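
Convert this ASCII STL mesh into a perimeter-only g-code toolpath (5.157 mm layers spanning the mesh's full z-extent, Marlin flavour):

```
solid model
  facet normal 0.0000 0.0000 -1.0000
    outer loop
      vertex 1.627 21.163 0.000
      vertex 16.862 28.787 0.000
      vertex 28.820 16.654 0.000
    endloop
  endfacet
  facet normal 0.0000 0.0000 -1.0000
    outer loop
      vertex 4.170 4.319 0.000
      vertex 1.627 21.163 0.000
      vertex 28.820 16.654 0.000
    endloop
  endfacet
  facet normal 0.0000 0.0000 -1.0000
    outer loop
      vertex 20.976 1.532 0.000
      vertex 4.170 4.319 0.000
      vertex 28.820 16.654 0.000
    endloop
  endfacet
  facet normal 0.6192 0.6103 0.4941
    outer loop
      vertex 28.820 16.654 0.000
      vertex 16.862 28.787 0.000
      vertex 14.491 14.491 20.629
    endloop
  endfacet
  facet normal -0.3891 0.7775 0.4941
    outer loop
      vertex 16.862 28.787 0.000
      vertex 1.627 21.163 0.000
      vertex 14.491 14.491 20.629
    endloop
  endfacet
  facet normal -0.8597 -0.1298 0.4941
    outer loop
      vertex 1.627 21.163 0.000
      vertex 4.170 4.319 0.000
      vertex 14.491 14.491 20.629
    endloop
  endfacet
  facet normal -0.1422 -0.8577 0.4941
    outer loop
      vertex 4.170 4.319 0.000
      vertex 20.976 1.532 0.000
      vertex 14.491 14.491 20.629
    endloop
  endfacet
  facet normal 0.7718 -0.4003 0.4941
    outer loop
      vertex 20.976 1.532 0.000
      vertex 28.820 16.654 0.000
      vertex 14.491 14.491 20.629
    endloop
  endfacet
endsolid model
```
; perimeter-only toolpath
G21 ; units = mm
G90 ; absolute positioning
G28 ; home
; layer 1
G0 Z5.157
G0 X25.238 Y16.113
G1 X16.269 Y25.213
G1 X4.843 Y19.495
G1 X6.750 Y6.862
G1 X19.355 Y4.772
G1 X25.238 Y16.113
; layer 2
G0 Z10.315
G0 X21.655 Y15.572
G1 X15.676 Y21.639
G1 X8.059 Y17.827
G1 X9.331 Y9.405
G1 X17.733 Y8.011
G1 X21.655 Y15.572
; layer 3
G0 Z15.472
G0 X18.073 Y15.032
G1 X15.084 Y18.065
G1 X11.275 Y16.159
G1 X11.911 Y11.948
G1 X16.112 Y11.251
G1 X18.073 Y15.032
M2 ; end

The solid is a regular 5-sided pyramid, base circumscribed radius ≈ 14.5 mm, apex at z ≈ 20.6 mm. Slicing at Δz = 5.157 mm — 4 equal slices spanning the solid's height, so layer i sits at z = i·h/4 — gives 3 non-empty perimeters. Each is a 5-segment closed polygon; G0 lifts to the layer z and rapids to the start vertex, then G1 traces the edges. The cross-section shrinks linearly with z (the slice at the apex is degenerate and omitted).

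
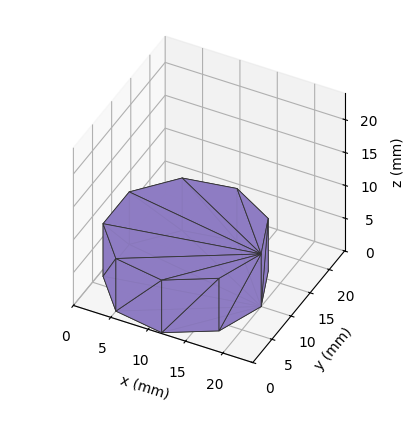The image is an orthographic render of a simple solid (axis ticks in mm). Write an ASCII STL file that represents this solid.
Reading the render: the shape is a regular 9-sided prism (a cylinder approximated with 9 flat sides), circumscribed radius ≈ 10 mm, height ≈ 8 mm (dimensions read to the nearest mm from the axis ticks). For the STL, each face is triangulated and given an outward normal.

solid part
  facet normal 0.0000 0.0000 -1.0000
    outer loop
      vertex 11.736 19.848 0.000
      vertex 17.660 16.428 0.000
      vertex 20.000 10.000 0.000
    endloop
  endfacet
  facet normal 0.0000 0.0000 -1.0000
    outer loop
      vertex 5.000 18.660 0.000
      vertex 11.736 19.848 0.000
      vertex 20.000 10.000 0.000
    endloop
  endfacet
  facet normal 0.0000 0.0000 -1.0000
    outer loop
      vertex 0.603 13.420 0.000
      vertex 5.000 18.660 0.000
      vertex 20.000 10.000 0.000
    endloop
  endfacet
  facet normal 0.0000 0.0000 -1.0000
    outer loop
      vertex 0.603 6.580 0.000
      vertex 0.603 13.420 0.000
      vertex 20.000 10.000 0.000
    endloop
  endfacet
  facet normal 0.0000 0.0000 -1.0000
    outer loop
      vertex 5.000 1.340 0.000
      vertex 0.603 6.580 0.000
      vertex 20.000 10.000 0.000
    endloop
  endfacet
  facet normal 0.0000 0.0000 -1.0000
    outer loop
      vertex 11.736 0.152 0.000
      vertex 5.000 1.340 0.000
      vertex 20.000 10.000 0.000
    endloop
  endfacet
  facet normal 0.0000 0.0000 -1.0000
    outer loop
      vertex 17.660 3.572 0.000
      vertex 11.736 0.152 0.000
      vertex 20.000 10.000 0.000
    endloop
  endfacet
  facet normal 0.0000 0.0000 1.0000
    outer loop
      vertex 20.000 10.000 8.000
      vertex 17.660 16.428 8.000
      vertex 11.736 19.848 8.000
    endloop
  endfacet
  facet normal 0.0000 0.0000 1.0000
    outer loop
      vertex 20.000 10.000 8.000
      vertex 11.736 19.848 8.000
      vertex 5.000 18.660 8.000
    endloop
  endfacet
  facet normal 0.0000 0.0000 1.0000
    outer loop
      vertex 20.000 10.000 8.000
      vertex 5.000 18.660 8.000
      vertex 0.603 13.420 8.000
    endloop
  endfacet
  facet normal 0.0000 0.0000 1.0000
    outer loop
      vertex 20.000 10.000 8.000
      vertex 0.603 13.420 8.000
      vertex 0.603 6.580 8.000
    endloop
  endfacet
  facet normal 0.0000 0.0000 1.0000
    outer loop
      vertex 20.000 10.000 8.000
      vertex 0.603 6.580 8.000
      vertex 5.000 1.340 8.000
    endloop
  endfacet
  facet normal 0.0000 0.0000 1.0000
    outer loop
      vertex 20.000 10.000 8.000
      vertex 5.000 1.340 8.000
      vertex 11.736 0.152 8.000
    endloop
  endfacet
  facet normal 0.0000 0.0000 1.0000
    outer loop
      vertex 20.000 10.000 8.000
      vertex 11.736 0.152 8.000
      vertex 17.660 3.572 8.000
    endloop
  endfacet
  facet normal 0.9397 0.3421 0.0000
    outer loop
      vertex 20.000 10.000 0.000
      vertex 17.660 16.428 0.000
      vertex 17.660 16.428 8.000
    endloop
  endfacet
  facet normal 0.9397 0.3421 0.0000
    outer loop
      vertex 20.000 10.000 0.000
      vertex 17.660 16.428 8.000
      vertex 20.000 10.000 8.000
    endloop
  endfacet
  facet normal 0.5000 0.8660 0.0000
    outer loop
      vertex 17.660 16.428 0.000
      vertex 11.736 19.848 0.000
      vertex 11.736 19.848 8.000
    endloop
  endfacet
  facet normal 0.5000 0.8660 0.0000
    outer loop
      vertex 17.660 16.428 0.000
      vertex 11.736 19.848 8.000
      vertex 17.660 16.428 8.000
    endloop
  endfacet
  facet normal -0.1737 0.9848 0.0000
    outer loop
      vertex 11.736 19.848 0.000
      vertex 5.000 18.660 0.000
      vertex 5.000 18.660 8.000
    endloop
  endfacet
  facet normal -0.1737 0.9848 0.0000
    outer loop
      vertex 11.736 19.848 0.000
      vertex 5.000 18.660 8.000
      vertex 11.736 19.848 8.000
    endloop
  endfacet
  facet normal -0.7660 0.6428 0.0000
    outer loop
      vertex 5.000 18.660 0.000
      vertex 0.603 13.420 0.000
      vertex 0.603 13.420 8.000
    endloop
  endfacet
  facet normal -0.7660 0.6428 0.0000
    outer loop
      vertex 5.000 18.660 0.000
      vertex 0.603 13.420 8.000
      vertex 5.000 18.660 8.000
    endloop
  endfacet
  facet normal -1.0000 0.0000 0.0000
    outer loop
      vertex 0.603 13.420 0.000
      vertex 0.603 6.580 0.000
      vertex 0.603 6.580 8.000
    endloop
  endfacet
  facet normal -1.0000 0.0000 0.0000
    outer loop
      vertex 0.603 13.420 0.000
      vertex 0.603 6.580 8.000
      vertex 0.603 13.420 8.000
    endloop
  endfacet
  facet normal -0.7660 -0.6428 0.0000
    outer loop
      vertex 0.603 6.580 0.000
      vertex 5.000 1.340 0.000
      vertex 5.000 1.340 8.000
    endloop
  endfacet
  facet normal -0.7660 -0.6428 0.0000
    outer loop
      vertex 0.603 6.580 0.000
      vertex 5.000 1.340 8.000
      vertex 0.603 6.580 8.000
    endloop
  endfacet
  facet normal -0.1737 -0.9848 0.0000
    outer loop
      vertex 5.000 1.340 0.000
      vertex 11.736 0.152 0.000
      vertex 11.736 0.152 8.000
    endloop
  endfacet
  facet normal -0.1737 -0.9848 0.0000
    outer loop
      vertex 5.000 1.340 0.000
      vertex 11.736 0.152 8.000
      vertex 5.000 1.340 8.000
    endloop
  endfacet
  facet normal 0.5000 -0.8660 0.0000
    outer loop
      vertex 11.736 0.152 0.000
      vertex 17.660 3.572 0.000
      vertex 17.660 3.572 8.000
    endloop
  endfacet
  facet normal 0.5000 -0.8660 0.0000
    outer loop
      vertex 11.736 0.152 0.000
      vertex 17.660 3.572 8.000
      vertex 11.736 0.152 8.000
    endloop
  endfacet
  facet normal 0.9397 -0.3421 0.0000
    outer loop
      vertex 17.660 3.572 0.000
      vertex 20.000 10.000 0.000
      vertex 20.000 10.000 8.000
    endloop
  endfacet
  facet normal 0.9397 -0.3421 0.0000
    outer loop
      vertex 17.660 3.572 0.000
      vertex 20.000 10.000 8.000
      vertex 17.660 3.572 8.000
    endloop
  endfacet
endsolid part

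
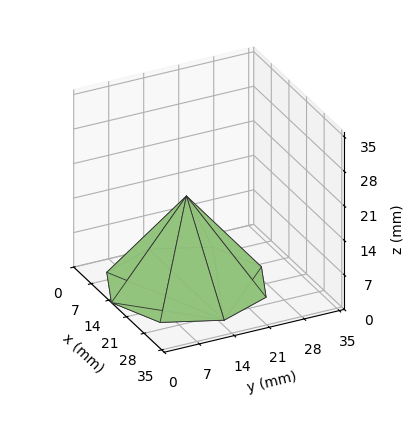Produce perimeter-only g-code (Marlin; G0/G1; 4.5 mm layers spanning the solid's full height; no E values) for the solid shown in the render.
Reading the render: the shape is a regular 8-sided pyramid, base circumscribed radius ≈ 15 mm, apex at z ≈ 18 mm (dimensions read to the nearest mm from the axis ticks). For the g-code, the solid's height is divided into equal slices at the stated Δz and each level perimeter traced with G1 moves after a G0 lift.

; perimeter-only toolpath
G21 ; units = mm
G90 ; absolute positioning
G28 ; home
; layer 1
G0 Z4.5
G0 X26.2 Y15.0
G1 X23.0 Y23.0
G1 X15.0 Y26.2
G1 X7.1 Y23.0
G1 X3.8 Y15.0
G1 X7.1 Y7.1
G1 X15.0 Y3.8
G1 X23.0 Y7.1
G1 X26.2 Y15.0
; layer 2
G0 Z9.0
G0 X22.5 Y15.0
G1 X20.3 Y20.3
G1 X15.0 Y22.5
G1 X9.7 Y20.3
G1 X7.5 Y15.0
G1 X9.7 Y9.7
G1 X15.0 Y7.5
G1 X20.3 Y9.7
G1 X22.5 Y15.0
; layer 3
G0 Z13.5
G0 X18.8 Y15.0
G1 X17.6 Y17.6
G1 X15.0 Y18.8
G1 X12.3 Y17.6
G1 X11.2 Y15.0
G1 X12.3 Y12.3
G1 X15.0 Y11.2
G1 X17.6 Y12.3
G1 X18.8 Y15.0
M2 ; end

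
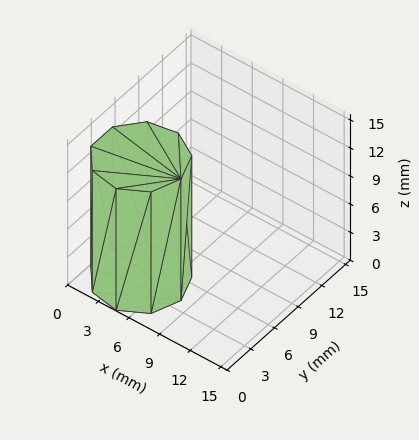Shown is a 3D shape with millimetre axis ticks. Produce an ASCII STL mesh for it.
Reading the render: the shape is a regular 9-sided prism (a cylinder approximated with 9 flat sides), circumscribed radius ≈ 4 mm, height ≈ 13 mm (dimensions read to the nearest mm from the axis ticks). For the STL, each face is triangulated and given an outward normal.

solid part
  facet normal 0.0000 0.0000 -1.0000
    outer loop
      vertex 4.695 7.939 0.000
      vertex 7.064 6.571 0.000
      vertex 8.000 4.000 0.000
    endloop
  endfacet
  facet normal 0.0000 0.0000 -1.0000
    outer loop
      vertex 2.000 7.464 0.000
      vertex 4.695 7.939 0.000
      vertex 8.000 4.000 0.000
    endloop
  endfacet
  facet normal 0.0000 0.0000 -1.0000
    outer loop
      vertex 0.241 5.368 0.000
      vertex 2.000 7.464 0.000
      vertex 8.000 4.000 0.000
    endloop
  endfacet
  facet normal 0.0000 0.0000 -1.0000
    outer loop
      vertex 0.241 2.632 0.000
      vertex 0.241 5.368 0.000
      vertex 8.000 4.000 0.000
    endloop
  endfacet
  facet normal 0.0000 0.0000 -1.0000
    outer loop
      vertex 2.000 0.536 0.000
      vertex 0.241 2.632 0.000
      vertex 8.000 4.000 0.000
    endloop
  endfacet
  facet normal 0.0000 0.0000 -1.0000
    outer loop
      vertex 4.695 0.061 0.000
      vertex 2.000 0.536 0.000
      vertex 8.000 4.000 0.000
    endloop
  endfacet
  facet normal 0.0000 0.0000 -1.0000
    outer loop
      vertex 7.064 1.429 0.000
      vertex 4.695 0.061 0.000
      vertex 8.000 4.000 0.000
    endloop
  endfacet
  facet normal 0.0000 0.0000 1.0000
    outer loop
      vertex 8.000 4.000 13.000
      vertex 7.064 6.571 13.000
      vertex 4.695 7.939 13.000
    endloop
  endfacet
  facet normal 0.0000 0.0000 1.0000
    outer loop
      vertex 8.000 4.000 13.000
      vertex 4.695 7.939 13.000
      vertex 2.000 7.464 13.000
    endloop
  endfacet
  facet normal 0.0000 0.0000 1.0000
    outer loop
      vertex 8.000 4.000 13.000
      vertex 2.000 7.464 13.000
      vertex 0.241 5.368 13.000
    endloop
  endfacet
  facet normal 0.0000 0.0000 1.0000
    outer loop
      vertex 8.000 4.000 13.000
      vertex 0.241 5.368 13.000
      vertex 0.241 2.632 13.000
    endloop
  endfacet
  facet normal 0.0000 0.0000 1.0000
    outer loop
      vertex 8.000 4.000 13.000
      vertex 0.241 2.632 13.000
      vertex 2.000 0.536 13.000
    endloop
  endfacet
  facet normal 0.0000 0.0000 1.0000
    outer loop
      vertex 8.000 4.000 13.000
      vertex 2.000 0.536 13.000
      vertex 4.695 0.061 13.000
    endloop
  endfacet
  facet normal 0.0000 0.0000 1.0000
    outer loop
      vertex 8.000 4.000 13.000
      vertex 4.695 0.061 13.000
      vertex 7.064 1.429 13.000
    endloop
  endfacet
  facet normal 0.9397 0.3421 0.0000
    outer loop
      vertex 8.000 4.000 0.000
      vertex 7.064 6.571 0.000
      vertex 7.064 6.571 13.000
    endloop
  endfacet
  facet normal 0.9397 0.3421 0.0000
    outer loop
      vertex 8.000 4.000 0.000
      vertex 7.064 6.571 13.000
      vertex 8.000 4.000 13.000
    endloop
  endfacet
  facet normal 0.5001 0.8660 0.0000
    outer loop
      vertex 7.064 6.571 0.000
      vertex 4.695 7.939 0.000
      vertex 4.695 7.939 13.000
    endloop
  endfacet
  facet normal 0.5001 0.8660 0.0000
    outer loop
      vertex 7.064 6.571 0.000
      vertex 4.695 7.939 13.000
      vertex 7.064 6.571 13.000
    endloop
  endfacet
  facet normal -0.1736 0.9848 0.0000
    outer loop
      vertex 4.695 7.939 0.000
      vertex 2.000 7.464 0.000
      vertex 2.000 7.464 13.000
    endloop
  endfacet
  facet normal -0.1736 0.9848 0.0000
    outer loop
      vertex 4.695 7.939 0.000
      vertex 2.000 7.464 13.000
      vertex 4.695 7.939 13.000
    endloop
  endfacet
  facet normal -0.7660 0.6428 0.0000
    outer loop
      vertex 2.000 7.464 0.000
      vertex 0.241 5.368 0.000
      vertex 0.241 5.368 13.000
    endloop
  endfacet
  facet normal -0.7660 0.6428 0.0000
    outer loop
      vertex 2.000 7.464 0.000
      vertex 0.241 5.368 13.000
      vertex 2.000 7.464 13.000
    endloop
  endfacet
  facet normal -1.0000 0.0000 0.0000
    outer loop
      vertex 0.241 5.368 0.000
      vertex 0.241 2.632 0.000
      vertex 0.241 2.632 13.000
    endloop
  endfacet
  facet normal -1.0000 0.0000 0.0000
    outer loop
      vertex 0.241 5.368 0.000
      vertex 0.241 2.632 13.000
      vertex 0.241 5.368 13.000
    endloop
  endfacet
  facet normal -0.7660 -0.6428 0.0000
    outer loop
      vertex 0.241 2.632 0.000
      vertex 2.000 0.536 0.000
      vertex 2.000 0.536 13.000
    endloop
  endfacet
  facet normal -0.7660 -0.6428 0.0000
    outer loop
      vertex 0.241 2.632 0.000
      vertex 2.000 0.536 13.000
      vertex 0.241 2.632 13.000
    endloop
  endfacet
  facet normal -0.1736 -0.9848 0.0000
    outer loop
      vertex 2.000 0.536 0.000
      vertex 4.695 0.061 0.000
      vertex 4.695 0.061 13.000
    endloop
  endfacet
  facet normal -0.1736 -0.9848 0.0000
    outer loop
      vertex 2.000 0.536 0.000
      vertex 4.695 0.061 13.000
      vertex 2.000 0.536 13.000
    endloop
  endfacet
  facet normal 0.5001 -0.8660 0.0000
    outer loop
      vertex 4.695 0.061 0.000
      vertex 7.064 1.429 0.000
      vertex 7.064 1.429 13.000
    endloop
  endfacet
  facet normal 0.5001 -0.8660 0.0000
    outer loop
      vertex 4.695 0.061 0.000
      vertex 7.064 1.429 13.000
      vertex 4.695 0.061 13.000
    endloop
  endfacet
  facet normal 0.9397 -0.3421 0.0000
    outer loop
      vertex 7.064 1.429 0.000
      vertex 8.000 4.000 0.000
      vertex 8.000 4.000 13.000
    endloop
  endfacet
  facet normal 0.9397 -0.3421 0.0000
    outer loop
      vertex 7.064 1.429 0.000
      vertex 8.000 4.000 13.000
      vertex 7.064 1.429 13.000
    endloop
  endfacet
endsolid part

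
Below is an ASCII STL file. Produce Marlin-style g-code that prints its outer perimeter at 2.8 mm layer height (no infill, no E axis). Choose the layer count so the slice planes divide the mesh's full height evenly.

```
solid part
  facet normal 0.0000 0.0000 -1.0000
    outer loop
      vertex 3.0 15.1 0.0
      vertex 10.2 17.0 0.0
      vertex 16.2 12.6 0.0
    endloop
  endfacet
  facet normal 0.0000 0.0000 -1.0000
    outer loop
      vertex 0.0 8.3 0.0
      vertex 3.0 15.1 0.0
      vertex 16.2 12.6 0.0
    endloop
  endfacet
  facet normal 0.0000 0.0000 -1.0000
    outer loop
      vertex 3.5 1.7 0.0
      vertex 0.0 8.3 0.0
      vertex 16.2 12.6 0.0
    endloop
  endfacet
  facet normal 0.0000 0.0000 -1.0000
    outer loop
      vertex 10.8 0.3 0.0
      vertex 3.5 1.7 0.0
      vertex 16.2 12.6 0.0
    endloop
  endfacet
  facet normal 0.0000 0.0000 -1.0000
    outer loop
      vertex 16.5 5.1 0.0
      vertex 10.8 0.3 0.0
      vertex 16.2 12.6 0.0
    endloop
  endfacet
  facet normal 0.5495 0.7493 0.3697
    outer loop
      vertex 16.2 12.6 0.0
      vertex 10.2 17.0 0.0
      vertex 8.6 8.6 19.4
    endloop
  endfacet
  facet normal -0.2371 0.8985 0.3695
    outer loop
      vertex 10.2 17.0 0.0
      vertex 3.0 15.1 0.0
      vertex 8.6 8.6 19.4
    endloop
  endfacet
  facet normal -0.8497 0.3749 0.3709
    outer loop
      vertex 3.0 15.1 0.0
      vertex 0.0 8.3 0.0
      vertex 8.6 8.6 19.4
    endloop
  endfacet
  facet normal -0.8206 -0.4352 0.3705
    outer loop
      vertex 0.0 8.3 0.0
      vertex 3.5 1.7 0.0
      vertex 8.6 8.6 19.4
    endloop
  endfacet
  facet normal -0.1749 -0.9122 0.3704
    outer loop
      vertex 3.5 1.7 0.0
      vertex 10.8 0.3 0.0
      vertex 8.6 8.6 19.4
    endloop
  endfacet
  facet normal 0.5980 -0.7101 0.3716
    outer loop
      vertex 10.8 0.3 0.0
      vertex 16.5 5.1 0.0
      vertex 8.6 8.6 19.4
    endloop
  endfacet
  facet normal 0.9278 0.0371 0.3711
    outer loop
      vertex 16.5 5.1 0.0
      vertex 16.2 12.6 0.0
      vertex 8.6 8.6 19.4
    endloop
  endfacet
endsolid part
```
; perimeter-only toolpath
G21 ; units = mm
G90 ; absolute positioning
G28 ; home
; layer 1
G0 Z2.8
G0 X15.1 Y12.0
G1 X10.0 Y15.8
G1 X3.8 Y14.2
G1 X1.2 Y8.3
G1 X4.2 Y2.7
G1 X10.5 Y1.5
G1 X15.4 Y5.6
G1 X15.1 Y12.0
; layer 2
G0 Z5.5
G0 X14.0 Y11.5
G1 X9.7 Y14.6
G1 X4.6 Y13.2
G1 X2.5 Y8.4
G1 X5.0 Y3.7
G1 X10.2 Y2.7
G1 X14.2 Y6.1
G1 X14.0 Y11.5
; layer 3
G0 Z8.3
G0 X12.9 Y10.9
G1 X9.5 Y13.4
G1 X5.4 Y12.3
G1 X3.7 Y8.4
G1 X5.7 Y4.7
G1 X9.9 Y3.9
G1 X13.1 Y6.6
G1 X12.9 Y10.9
; layer 4
G0 Z11.1
G0 X11.9 Y10.3
G1 X9.3 Y12.2
G1 X6.2 Y11.4
G1 X4.9 Y8.5
G1 X6.4 Y5.6
G1 X9.5 Y5.0
G1 X12.0 Y7.1
G1 X11.9 Y10.3
; layer 5
G0 Z13.9
G0 X10.8 Y9.7
G1 X9.1 Y11.0
G1 X7.0 Y10.5
G1 X6.1 Y8.5
G1 X7.1 Y6.6
G1 X9.2 Y6.2
G1 X10.9 Y7.6
G1 X10.8 Y9.7
; layer 6
G0 Z16.6
G0 X9.7 Y9.2
G1 X8.8 Y9.8
G1 X7.8 Y9.5
G1 X7.4 Y8.6
G1 X7.9 Y7.6
G1 X8.9 Y7.4
G1 X9.7 Y8.1
G1 X9.7 Y9.2
M2 ; end

The solid is a regular 7-sided pyramid, base circumscribed radius ≈ 8.6 mm, apex at z ≈ 19.4 mm. Slicing at Δz = 2.8 mm — 7 equal slices spanning the solid's height, so layer i sits at z = i·h/7 — gives 6 non-empty perimeters. Each is a 7-segment closed polygon; G0 lifts to the layer z and rapids to the start vertex, then G1 traces the edges. The cross-section shrinks linearly with z (the slice at the apex is degenerate and omitted).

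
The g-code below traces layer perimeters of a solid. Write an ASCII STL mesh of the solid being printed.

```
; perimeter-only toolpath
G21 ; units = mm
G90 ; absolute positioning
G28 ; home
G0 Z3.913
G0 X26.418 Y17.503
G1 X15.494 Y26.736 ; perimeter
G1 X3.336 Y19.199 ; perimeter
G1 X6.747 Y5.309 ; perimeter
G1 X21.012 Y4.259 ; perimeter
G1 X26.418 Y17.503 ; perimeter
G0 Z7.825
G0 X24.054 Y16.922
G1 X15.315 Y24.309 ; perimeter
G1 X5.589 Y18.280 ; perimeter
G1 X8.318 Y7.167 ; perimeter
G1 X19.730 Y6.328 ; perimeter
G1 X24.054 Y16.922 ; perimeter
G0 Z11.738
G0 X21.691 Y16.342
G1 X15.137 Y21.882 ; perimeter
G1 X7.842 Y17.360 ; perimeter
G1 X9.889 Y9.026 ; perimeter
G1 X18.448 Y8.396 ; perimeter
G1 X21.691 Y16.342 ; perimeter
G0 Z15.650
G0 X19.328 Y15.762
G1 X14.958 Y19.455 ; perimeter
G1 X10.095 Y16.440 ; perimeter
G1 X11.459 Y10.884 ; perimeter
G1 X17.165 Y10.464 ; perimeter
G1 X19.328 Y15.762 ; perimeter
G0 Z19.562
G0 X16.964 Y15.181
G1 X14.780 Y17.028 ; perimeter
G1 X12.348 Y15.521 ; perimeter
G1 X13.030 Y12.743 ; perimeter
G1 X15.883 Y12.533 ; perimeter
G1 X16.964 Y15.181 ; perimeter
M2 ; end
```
solid part
  facet normal 0.0000 0.0000 -1.0000
    outer loop
      vertex 1.083 20.119 0.000
      vertex 15.672 29.163 0.000
      vertex 28.781 18.083 0.000
    endloop
  endfacet
  facet normal 0.0000 0.0000 -1.0000
    outer loop
      vertex 5.176 3.450 0.000
      vertex 1.083 20.119 0.000
      vertex 28.781 18.083 0.000
    endloop
  endfacet
  facet normal 0.0000 0.0000 -1.0000
    outer loop
      vertex 22.294 2.191 0.000
      vertex 5.176 3.450 0.000
      vertex 28.781 18.083 0.000
    endloop
  endfacet
  facet normal 0.5766 0.6822 0.4495
    outer loop
      vertex 28.781 18.083 0.000
      vertex 15.672 29.163 0.000
      vertex 14.601 14.601 23.475
    endloop
  endfacet
  facet normal -0.4707 0.7592 0.4495
    outer loop
      vertex 15.672 29.163 0.000
      vertex 1.083 20.119 0.000
      vertex 14.601 14.601 23.475
    endloop
  endfacet
  facet normal -0.8675 -0.2130 0.4495
    outer loop
      vertex 1.083 20.119 0.000
      vertex 5.176 3.450 0.000
      vertex 14.601 14.601 23.475
    endloop
  endfacet
  facet normal -0.0655 -0.8909 0.4495
    outer loop
      vertex 5.176 3.450 0.000
      vertex 22.294 2.191 0.000
      vertex 14.601 14.601 23.475
    endloop
  endfacet
  facet normal 0.8270 -0.3376 0.4495
    outer loop
      vertex 22.294 2.191 0.000
      vertex 28.781 18.083 0.000
      vertex 14.601 14.601 23.475
    endloop
  endfacet
endsolid part

The G0 Z moves step by Δz≈3.913 mm. The G1 loops shrink linearly with z, so the solid tapers from its base footprint up to z≈23.5. Closing with a flat bottom cap and the tapered top and triangulating gives 8 facets — a regular 5-sided pyramid, base circumscribed radius ≈ 14.6 mm, apex at z ≈ 23.5 mm.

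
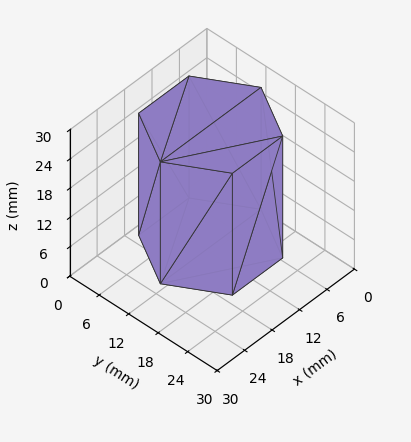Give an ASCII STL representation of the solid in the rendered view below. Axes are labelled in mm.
Reading the render: the shape is a regular 6-sided prism (a cylinder approximated with 6 flat sides), circumscribed radius ≈ 11 mm, height ≈ 25 mm (dimensions read to the nearest mm from the axis ticks). For the STL, each face is triangulated and given an outward normal.

solid part
  facet normal 0.0000 0.0000 -1.0000
    outer loop
      vertex 5.50 20.53 0.00
      vertex 16.50 20.53 0.00
      vertex 22.00 11.00 0.00
    endloop
  endfacet
  facet normal 0.0000 0.0000 -1.0000
    outer loop
      vertex 0.00 11.00 0.00
      vertex 5.50 20.53 0.00
      vertex 22.00 11.00 0.00
    endloop
  endfacet
  facet normal 0.0000 0.0000 -1.0000
    outer loop
      vertex 5.50 1.47 0.00
      vertex 0.00 11.00 0.00
      vertex 22.00 11.00 0.00
    endloop
  endfacet
  facet normal 0.0000 0.0000 -1.0000
    outer loop
      vertex 16.50 1.47 0.00
      vertex 5.50 1.47 0.00
      vertex 22.00 11.00 0.00
    endloop
  endfacet
  facet normal 0.0000 0.0000 1.0000
    outer loop
      vertex 22.00 11.00 25.00
      vertex 16.50 20.53 25.00
      vertex 5.50 20.53 25.00
    endloop
  endfacet
  facet normal 0.0000 0.0000 1.0000
    outer loop
      vertex 22.00 11.00 25.00
      vertex 5.50 20.53 25.00
      vertex 0.00 11.00 25.00
    endloop
  endfacet
  facet normal 0.0000 0.0000 1.0000
    outer loop
      vertex 22.00 11.00 25.00
      vertex 0.00 11.00 25.00
      vertex 5.50 1.47 25.00
    endloop
  endfacet
  facet normal 0.0000 0.0000 1.0000
    outer loop
      vertex 22.00 11.00 25.00
      vertex 5.50 1.47 25.00
      vertex 16.50 1.47 25.00
    endloop
  endfacet
  facet normal 0.8661 0.4999 0.0000
    outer loop
      vertex 22.00 11.00 0.00
      vertex 16.50 20.53 0.00
      vertex 16.50 20.53 25.00
    endloop
  endfacet
  facet normal 0.8661 0.4999 0.0000
    outer loop
      vertex 22.00 11.00 0.00
      vertex 16.50 20.53 25.00
      vertex 22.00 11.00 25.00
    endloop
  endfacet
  facet normal 0.0000 1.0000 0.0000
    outer loop
      vertex 16.50 20.53 0.00
      vertex 5.50 20.53 0.00
      vertex 5.50 20.53 25.00
    endloop
  endfacet
  facet normal 0.0000 1.0000 0.0000
    outer loop
      vertex 16.50 20.53 0.00
      vertex 5.50 20.53 25.00
      vertex 16.50 20.53 25.00
    endloop
  endfacet
  facet normal -0.8661 0.4999 0.0000
    outer loop
      vertex 5.50 20.53 0.00
      vertex 0.00 11.00 0.00
      vertex 0.00 11.00 25.00
    endloop
  endfacet
  facet normal -0.8661 0.4999 0.0000
    outer loop
      vertex 5.50 20.53 0.00
      vertex 0.00 11.00 25.00
      vertex 5.50 20.53 25.00
    endloop
  endfacet
  facet normal -0.8661 -0.4999 0.0000
    outer loop
      vertex 0.00 11.00 0.00
      vertex 5.50 1.47 0.00
      vertex 5.50 1.47 25.00
    endloop
  endfacet
  facet normal -0.8661 -0.4999 0.0000
    outer loop
      vertex 0.00 11.00 0.00
      vertex 5.50 1.47 25.00
      vertex 0.00 11.00 25.00
    endloop
  endfacet
  facet normal 0.0000 -1.0000 0.0000
    outer loop
      vertex 5.50 1.47 0.00
      vertex 16.50 1.47 0.00
      vertex 16.50 1.47 25.00
    endloop
  endfacet
  facet normal 0.0000 -1.0000 0.0000
    outer loop
      vertex 5.50 1.47 0.00
      vertex 16.50 1.47 25.00
      vertex 5.50 1.47 25.00
    endloop
  endfacet
  facet normal 0.8661 -0.4999 0.0000
    outer loop
      vertex 16.50 1.47 0.00
      vertex 22.00 11.00 0.00
      vertex 22.00 11.00 25.00
    endloop
  endfacet
  facet normal 0.8661 -0.4999 0.0000
    outer loop
      vertex 16.50 1.47 0.00
      vertex 22.00 11.00 25.00
      vertex 16.50 1.47 25.00
    endloop
  endfacet
endsolid part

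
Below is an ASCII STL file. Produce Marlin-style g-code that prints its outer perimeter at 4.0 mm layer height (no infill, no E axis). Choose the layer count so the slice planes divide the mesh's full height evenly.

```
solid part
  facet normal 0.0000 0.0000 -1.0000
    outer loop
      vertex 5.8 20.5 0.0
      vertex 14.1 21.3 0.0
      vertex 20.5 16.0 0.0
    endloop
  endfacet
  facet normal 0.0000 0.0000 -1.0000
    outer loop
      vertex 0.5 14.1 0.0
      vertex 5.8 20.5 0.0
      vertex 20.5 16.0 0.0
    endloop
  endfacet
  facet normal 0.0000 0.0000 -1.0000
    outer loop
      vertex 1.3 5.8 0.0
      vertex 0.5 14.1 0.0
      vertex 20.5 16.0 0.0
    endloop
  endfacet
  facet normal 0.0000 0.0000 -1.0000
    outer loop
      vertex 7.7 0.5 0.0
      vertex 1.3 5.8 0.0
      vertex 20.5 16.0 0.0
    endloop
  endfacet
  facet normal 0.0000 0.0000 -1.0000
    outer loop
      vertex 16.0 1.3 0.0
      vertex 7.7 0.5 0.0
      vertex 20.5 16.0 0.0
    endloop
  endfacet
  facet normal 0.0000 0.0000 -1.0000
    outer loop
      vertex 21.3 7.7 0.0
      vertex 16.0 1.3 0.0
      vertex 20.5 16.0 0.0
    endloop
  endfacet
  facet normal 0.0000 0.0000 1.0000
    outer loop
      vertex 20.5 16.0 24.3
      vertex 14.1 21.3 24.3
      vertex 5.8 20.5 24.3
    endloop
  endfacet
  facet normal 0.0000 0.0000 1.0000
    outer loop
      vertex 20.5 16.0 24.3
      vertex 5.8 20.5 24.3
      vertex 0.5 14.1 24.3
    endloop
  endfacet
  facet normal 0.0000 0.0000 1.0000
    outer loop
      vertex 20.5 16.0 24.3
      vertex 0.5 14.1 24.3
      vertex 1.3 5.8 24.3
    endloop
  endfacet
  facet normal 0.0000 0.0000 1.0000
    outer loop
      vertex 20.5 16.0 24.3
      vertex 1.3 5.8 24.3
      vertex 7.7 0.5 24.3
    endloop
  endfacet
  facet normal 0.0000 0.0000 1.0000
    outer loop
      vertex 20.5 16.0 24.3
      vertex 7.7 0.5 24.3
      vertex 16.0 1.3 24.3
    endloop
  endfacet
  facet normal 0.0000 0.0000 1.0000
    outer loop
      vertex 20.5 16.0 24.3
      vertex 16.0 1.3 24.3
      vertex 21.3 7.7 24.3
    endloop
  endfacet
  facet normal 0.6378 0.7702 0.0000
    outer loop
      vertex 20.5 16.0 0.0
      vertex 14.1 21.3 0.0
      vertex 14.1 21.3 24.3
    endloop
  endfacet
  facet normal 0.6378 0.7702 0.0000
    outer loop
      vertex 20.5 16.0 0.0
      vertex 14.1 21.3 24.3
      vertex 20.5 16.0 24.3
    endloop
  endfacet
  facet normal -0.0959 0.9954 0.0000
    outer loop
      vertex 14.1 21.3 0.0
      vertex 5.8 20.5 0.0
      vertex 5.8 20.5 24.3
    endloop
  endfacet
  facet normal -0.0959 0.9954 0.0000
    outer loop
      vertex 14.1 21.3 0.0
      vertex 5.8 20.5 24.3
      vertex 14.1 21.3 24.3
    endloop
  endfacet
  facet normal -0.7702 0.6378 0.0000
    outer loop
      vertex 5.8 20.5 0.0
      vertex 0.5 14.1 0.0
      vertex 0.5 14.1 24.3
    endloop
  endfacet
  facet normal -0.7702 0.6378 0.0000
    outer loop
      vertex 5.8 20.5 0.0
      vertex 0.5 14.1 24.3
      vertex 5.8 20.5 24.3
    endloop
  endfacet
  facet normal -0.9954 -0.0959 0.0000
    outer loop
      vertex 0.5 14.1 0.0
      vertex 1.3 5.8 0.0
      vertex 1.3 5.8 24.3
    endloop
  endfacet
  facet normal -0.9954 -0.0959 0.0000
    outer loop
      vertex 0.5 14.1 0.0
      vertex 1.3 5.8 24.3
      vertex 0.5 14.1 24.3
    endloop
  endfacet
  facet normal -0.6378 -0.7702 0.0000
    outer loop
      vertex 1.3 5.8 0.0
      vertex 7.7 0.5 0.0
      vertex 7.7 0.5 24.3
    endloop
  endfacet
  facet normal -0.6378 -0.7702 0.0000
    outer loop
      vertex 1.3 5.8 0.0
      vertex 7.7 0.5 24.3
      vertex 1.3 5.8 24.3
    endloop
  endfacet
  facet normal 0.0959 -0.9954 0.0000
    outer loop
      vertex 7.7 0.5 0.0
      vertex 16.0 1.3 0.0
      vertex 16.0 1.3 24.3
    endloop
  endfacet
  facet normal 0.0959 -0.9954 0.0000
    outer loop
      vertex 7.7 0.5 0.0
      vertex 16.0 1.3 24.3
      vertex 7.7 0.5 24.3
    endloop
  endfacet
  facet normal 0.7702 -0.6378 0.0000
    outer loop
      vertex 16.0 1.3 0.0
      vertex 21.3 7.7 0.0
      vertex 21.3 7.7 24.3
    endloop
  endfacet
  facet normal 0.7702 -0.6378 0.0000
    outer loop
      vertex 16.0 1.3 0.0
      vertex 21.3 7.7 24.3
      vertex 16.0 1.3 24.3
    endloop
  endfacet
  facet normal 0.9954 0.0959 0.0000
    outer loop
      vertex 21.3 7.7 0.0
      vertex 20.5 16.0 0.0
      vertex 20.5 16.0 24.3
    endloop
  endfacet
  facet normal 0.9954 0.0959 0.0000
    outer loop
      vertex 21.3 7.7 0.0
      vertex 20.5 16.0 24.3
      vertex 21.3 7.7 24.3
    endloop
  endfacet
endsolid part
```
; perimeter-only toolpath
G21 ; units = mm
G90 ; absolute positioning
G28 ; home
; layer 1
G0 Z4.0
G0 X20.5 Y16.0
G1 X14.1 Y21.3
G1 X5.8 Y20.5
G1 X0.5 Y14.1
G1 X1.3 Y5.8
G1 X7.7 Y0.5
G1 X16.0 Y1.3
G1 X21.3 Y7.7
G1 X20.5 Y16.0
; layer 2
G0 Z8.1
G0 X20.5 Y16.0
G1 X14.1 Y21.3
G1 X5.8 Y20.5
G1 X0.5 Y14.1
G1 X1.3 Y5.8
G1 X7.7 Y0.5
G1 X16.0 Y1.3
G1 X21.3 Y7.7
G1 X20.5 Y16.0
; layer 3
G0 Z12.1
G0 X20.5 Y16.0
G1 X14.1 Y21.3
G1 X5.8 Y20.5
G1 X0.5 Y14.1
G1 X1.3 Y5.8
G1 X7.7 Y0.5
G1 X16.0 Y1.3
G1 X21.3 Y7.7
G1 X20.5 Y16.0
; layer 4
G0 Z16.2
G0 X20.5 Y16.0
G1 X14.1 Y21.3
G1 X5.8 Y20.5
G1 X0.5 Y14.1
G1 X1.3 Y5.8
G1 X7.7 Y0.5
G1 X16.0 Y1.3
G1 X21.3 Y7.7
G1 X20.5 Y16.0
; layer 5
G0 Z20.2
G0 X20.5 Y16.0
G1 X14.1 Y21.3
G1 X5.8 Y20.5
G1 X0.5 Y14.1
G1 X1.3 Y5.8
G1 X7.7 Y0.5
G1 X16.0 Y1.3
G1 X21.3 Y7.7
G1 X20.5 Y16.0
; layer 6
G0 Z24.3
G0 X20.5 Y16.0
G1 X14.1 Y21.3
G1 X5.8 Y20.5
G1 X0.5 Y14.1
G1 X1.3 Y5.8
G1 X7.7 Y0.5
G1 X16.0 Y1.3
G1 X21.3 Y7.7
G1 X20.5 Y16.0
M2 ; end

The solid is a regular 8-sided prism (a cylinder approximated with 8 flat sides), circumscribed radius ≈ 10.9 mm, height ≈ 24.3 mm. Slicing at Δz = 4.0 mm — 6 equal slices spanning the solid's height, so layer i sits at z = i·h/6 — gives 6 non-empty perimeters. Each is a 8-segment closed polygon; G0 lifts to the layer z and rapids to the start vertex, then G1 traces the edges.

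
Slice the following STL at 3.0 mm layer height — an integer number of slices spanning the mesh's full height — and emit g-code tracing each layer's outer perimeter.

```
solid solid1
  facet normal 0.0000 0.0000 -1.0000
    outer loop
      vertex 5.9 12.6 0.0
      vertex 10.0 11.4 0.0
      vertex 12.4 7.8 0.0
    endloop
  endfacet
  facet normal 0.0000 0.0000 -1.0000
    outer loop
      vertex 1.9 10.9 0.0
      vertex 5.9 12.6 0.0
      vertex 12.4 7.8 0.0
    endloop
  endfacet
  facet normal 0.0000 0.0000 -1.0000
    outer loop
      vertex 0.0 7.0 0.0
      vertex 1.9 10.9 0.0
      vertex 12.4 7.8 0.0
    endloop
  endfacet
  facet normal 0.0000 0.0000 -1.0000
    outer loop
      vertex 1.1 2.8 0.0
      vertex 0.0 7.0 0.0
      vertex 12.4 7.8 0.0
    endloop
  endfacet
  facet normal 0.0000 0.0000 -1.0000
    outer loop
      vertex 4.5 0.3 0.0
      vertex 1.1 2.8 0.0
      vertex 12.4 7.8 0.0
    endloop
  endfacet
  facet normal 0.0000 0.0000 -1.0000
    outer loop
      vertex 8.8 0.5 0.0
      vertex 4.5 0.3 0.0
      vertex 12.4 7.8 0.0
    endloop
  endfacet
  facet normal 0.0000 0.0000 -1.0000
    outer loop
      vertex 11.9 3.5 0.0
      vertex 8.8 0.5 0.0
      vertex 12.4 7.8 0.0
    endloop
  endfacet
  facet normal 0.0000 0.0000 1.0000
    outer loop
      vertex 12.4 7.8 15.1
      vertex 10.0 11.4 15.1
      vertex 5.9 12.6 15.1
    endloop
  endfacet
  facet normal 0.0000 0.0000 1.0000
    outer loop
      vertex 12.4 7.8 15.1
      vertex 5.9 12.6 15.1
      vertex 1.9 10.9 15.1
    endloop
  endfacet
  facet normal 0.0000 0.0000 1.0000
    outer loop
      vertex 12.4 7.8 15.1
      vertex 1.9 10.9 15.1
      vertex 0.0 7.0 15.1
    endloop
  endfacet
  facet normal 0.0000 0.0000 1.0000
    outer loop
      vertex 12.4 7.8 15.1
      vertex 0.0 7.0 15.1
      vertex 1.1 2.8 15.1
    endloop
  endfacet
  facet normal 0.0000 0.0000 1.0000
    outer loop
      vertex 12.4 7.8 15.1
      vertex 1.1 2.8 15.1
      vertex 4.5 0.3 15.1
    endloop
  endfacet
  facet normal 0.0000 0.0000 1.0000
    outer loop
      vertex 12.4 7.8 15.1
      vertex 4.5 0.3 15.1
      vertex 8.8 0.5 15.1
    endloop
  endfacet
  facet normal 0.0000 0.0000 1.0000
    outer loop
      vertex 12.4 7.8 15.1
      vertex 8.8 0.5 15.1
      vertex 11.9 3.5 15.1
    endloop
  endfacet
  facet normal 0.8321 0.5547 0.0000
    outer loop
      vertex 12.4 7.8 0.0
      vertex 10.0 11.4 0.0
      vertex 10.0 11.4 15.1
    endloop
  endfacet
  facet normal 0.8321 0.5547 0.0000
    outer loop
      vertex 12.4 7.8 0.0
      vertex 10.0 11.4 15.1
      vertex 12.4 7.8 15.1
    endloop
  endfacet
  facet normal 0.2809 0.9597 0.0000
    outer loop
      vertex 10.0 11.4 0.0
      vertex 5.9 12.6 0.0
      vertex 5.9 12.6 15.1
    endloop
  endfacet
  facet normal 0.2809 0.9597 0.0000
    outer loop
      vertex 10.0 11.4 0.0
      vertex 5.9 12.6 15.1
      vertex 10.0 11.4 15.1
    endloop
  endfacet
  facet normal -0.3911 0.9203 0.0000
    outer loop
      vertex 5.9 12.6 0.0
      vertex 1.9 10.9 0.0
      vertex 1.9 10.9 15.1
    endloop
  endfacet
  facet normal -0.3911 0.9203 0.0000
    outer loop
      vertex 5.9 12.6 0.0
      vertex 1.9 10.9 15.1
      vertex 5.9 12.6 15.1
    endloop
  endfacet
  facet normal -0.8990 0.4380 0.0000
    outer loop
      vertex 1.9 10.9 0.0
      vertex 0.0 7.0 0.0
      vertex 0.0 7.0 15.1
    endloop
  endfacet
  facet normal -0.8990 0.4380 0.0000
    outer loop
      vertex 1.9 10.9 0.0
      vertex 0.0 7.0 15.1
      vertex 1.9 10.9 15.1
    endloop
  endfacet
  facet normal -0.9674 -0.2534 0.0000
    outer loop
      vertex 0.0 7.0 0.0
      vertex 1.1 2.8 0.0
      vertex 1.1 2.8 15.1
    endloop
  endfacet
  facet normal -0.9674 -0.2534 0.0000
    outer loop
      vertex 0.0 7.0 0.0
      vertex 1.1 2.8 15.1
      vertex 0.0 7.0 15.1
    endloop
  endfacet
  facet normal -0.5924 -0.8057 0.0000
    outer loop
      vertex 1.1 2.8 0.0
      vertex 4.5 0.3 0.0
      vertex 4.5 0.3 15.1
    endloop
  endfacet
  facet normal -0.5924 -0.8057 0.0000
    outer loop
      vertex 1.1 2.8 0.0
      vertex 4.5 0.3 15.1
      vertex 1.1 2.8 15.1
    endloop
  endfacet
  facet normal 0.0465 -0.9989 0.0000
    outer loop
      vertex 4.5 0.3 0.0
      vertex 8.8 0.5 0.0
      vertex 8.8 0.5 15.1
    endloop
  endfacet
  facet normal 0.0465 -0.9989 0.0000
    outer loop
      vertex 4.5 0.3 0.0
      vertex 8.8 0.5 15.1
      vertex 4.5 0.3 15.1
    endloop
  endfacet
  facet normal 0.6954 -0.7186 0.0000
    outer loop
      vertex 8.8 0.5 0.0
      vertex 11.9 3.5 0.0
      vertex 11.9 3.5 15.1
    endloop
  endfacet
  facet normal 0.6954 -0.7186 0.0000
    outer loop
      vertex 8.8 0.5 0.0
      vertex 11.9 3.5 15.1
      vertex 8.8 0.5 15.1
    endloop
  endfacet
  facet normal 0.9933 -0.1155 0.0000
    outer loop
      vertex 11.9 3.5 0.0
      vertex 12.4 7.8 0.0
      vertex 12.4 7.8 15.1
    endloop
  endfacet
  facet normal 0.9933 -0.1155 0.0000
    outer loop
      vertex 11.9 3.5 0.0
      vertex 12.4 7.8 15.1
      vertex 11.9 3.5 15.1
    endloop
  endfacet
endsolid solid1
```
; perimeter-only toolpath
G21 ; units = mm
G90 ; absolute positioning
G28 ; home
; layer 1
G0 Z3.0
G0 X12.4 Y7.8
G1 X10.0 Y11.4
G1 X5.9 Y12.6
G1 X1.9 Y10.9
G1 X0.0 Y7.0
G1 X1.1 Y2.8
G1 X4.5 Y0.3
G1 X8.8 Y0.5
G1 X11.9 Y3.5
G1 X12.4 Y7.8
; layer 2
G0 Z6.0
G0 X12.4 Y7.8
G1 X10.0 Y11.4
G1 X5.9 Y12.6
G1 X1.9 Y10.9
G1 X0.0 Y7.0
G1 X1.1 Y2.8
G1 X4.5 Y0.3
G1 X8.8 Y0.5
G1 X11.9 Y3.5
G1 X12.4 Y7.8
; layer 3
G0 Z9.1
G0 X12.4 Y7.8
G1 X10.0 Y11.4
G1 X5.9 Y12.6
G1 X1.9 Y10.9
G1 X0.0 Y7.0
G1 X1.1 Y2.8
G1 X4.5 Y0.3
G1 X8.8 Y0.5
G1 X11.9 Y3.5
G1 X12.4 Y7.8
; layer 4
G0 Z12.1
G0 X12.4 Y7.8
G1 X10.0 Y11.4
G1 X5.9 Y12.6
G1 X1.9 Y10.9
G1 X0.0 Y7.0
G1 X1.1 Y2.8
G1 X4.5 Y0.3
G1 X8.8 Y0.5
G1 X11.9 Y3.5
G1 X12.4 Y7.8
; layer 5
G0 Z15.1
G0 X12.4 Y7.8
G1 X10.0 Y11.4
G1 X5.9 Y12.6
G1 X1.9 Y10.9
G1 X0.0 Y7.0
G1 X1.1 Y2.8
G1 X4.5 Y0.3
G1 X8.8 Y0.5
G1 X11.9 Y3.5
G1 X12.4 Y7.8
M2 ; end

The solid is a regular 9-sided prism (a cylinder approximated with 9 flat sides), circumscribed radius ≈ 6.3 mm, height ≈ 15.1 mm. Slicing at Δz = 3.0 mm — 5 equal slices spanning the solid's height, so layer i sits at z = i·h/5 — gives 5 non-empty perimeters. Each is a 9-segment closed polygon; G0 lifts to the layer z and rapids to the start vertex, then G1 traces the edges.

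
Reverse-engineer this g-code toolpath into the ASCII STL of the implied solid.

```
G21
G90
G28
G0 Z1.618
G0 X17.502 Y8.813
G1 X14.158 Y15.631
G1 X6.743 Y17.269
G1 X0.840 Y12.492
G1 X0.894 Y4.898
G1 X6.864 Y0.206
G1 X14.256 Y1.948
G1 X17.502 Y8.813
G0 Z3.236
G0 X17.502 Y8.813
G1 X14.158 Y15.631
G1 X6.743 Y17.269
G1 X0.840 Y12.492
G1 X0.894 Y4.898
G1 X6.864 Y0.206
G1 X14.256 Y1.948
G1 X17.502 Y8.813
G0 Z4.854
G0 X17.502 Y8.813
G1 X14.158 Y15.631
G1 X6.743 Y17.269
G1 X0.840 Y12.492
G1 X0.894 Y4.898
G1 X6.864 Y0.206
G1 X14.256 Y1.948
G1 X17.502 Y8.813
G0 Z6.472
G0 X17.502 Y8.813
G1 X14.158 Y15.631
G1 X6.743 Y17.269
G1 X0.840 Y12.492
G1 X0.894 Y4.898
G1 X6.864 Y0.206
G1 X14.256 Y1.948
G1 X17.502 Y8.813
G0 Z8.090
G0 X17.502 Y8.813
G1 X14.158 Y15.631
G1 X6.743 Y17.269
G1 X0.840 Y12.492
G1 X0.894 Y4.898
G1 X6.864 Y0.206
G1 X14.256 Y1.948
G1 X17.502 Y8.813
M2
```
solid part
  facet normal 0.0000 0.0000 -1.0000
    outer loop
      vertex 6.743 17.269 0.000
      vertex 14.158 15.631 0.000
      vertex 17.502 8.813 0.000
    endloop
  endfacet
  facet normal 0.0000 0.0000 -1.0000
    outer loop
      vertex 0.840 12.492 0.000
      vertex 6.743 17.269 0.000
      vertex 17.502 8.813 0.000
    endloop
  endfacet
  facet normal 0.0000 0.0000 -1.0000
    outer loop
      vertex 0.894 4.898 0.000
      vertex 0.840 12.492 0.000
      vertex 17.502 8.813 0.000
    endloop
  endfacet
  facet normal 0.0000 0.0000 -1.0000
    outer loop
      vertex 6.864 0.206 0.000
      vertex 0.894 4.898 0.000
      vertex 17.502 8.813 0.000
    endloop
  endfacet
  facet normal 0.0000 0.0000 -1.0000
    outer loop
      vertex 14.256 1.948 0.000
      vertex 6.864 0.206 0.000
      vertex 17.502 8.813 0.000
    endloop
  endfacet
  facet normal 0.0000 0.0000 1.0000
    outer loop
      vertex 17.502 8.813 8.090
      vertex 14.158 15.631 8.090
      vertex 6.743 17.269 8.090
    endloop
  endfacet
  facet normal 0.0000 0.0000 1.0000
    outer loop
      vertex 17.502 8.813 8.090
      vertex 6.743 17.269 8.090
      vertex 0.840 12.492 8.090
    endloop
  endfacet
  facet normal 0.0000 0.0000 1.0000
    outer loop
      vertex 17.502 8.813 8.090
      vertex 0.840 12.492 8.090
      vertex 0.894 4.898 8.090
    endloop
  endfacet
  facet normal 0.0000 0.0000 1.0000
    outer loop
      vertex 17.502 8.813 8.090
      vertex 0.894 4.898 8.090
      vertex 6.864 0.206 8.090
    endloop
  endfacet
  facet normal 0.0000 0.0000 1.0000
    outer loop
      vertex 17.502 8.813 8.090
      vertex 6.864 0.206 8.090
      vertex 14.256 1.948 8.090
    endloop
  endfacet
  facet normal 0.8978 0.4404 0.0000
    outer loop
      vertex 17.502 8.813 0.000
      vertex 14.158 15.631 0.000
      vertex 14.158 15.631 8.090
    endloop
  endfacet
  facet normal 0.8978 0.4404 0.0000
    outer loop
      vertex 17.502 8.813 0.000
      vertex 14.158 15.631 8.090
      vertex 17.502 8.813 8.090
    endloop
  endfacet
  facet normal 0.2157 0.9765 0.0000
    outer loop
      vertex 14.158 15.631 0.000
      vertex 6.743 17.269 0.000
      vertex 6.743 17.269 8.090
    endloop
  endfacet
  facet normal 0.2157 0.9765 0.0000
    outer loop
      vertex 14.158 15.631 0.000
      vertex 6.743 17.269 8.090
      vertex 14.158 15.631 8.090
    endloop
  endfacet
  facet normal -0.6291 0.7773 0.0000
    outer loop
      vertex 6.743 17.269 0.000
      vertex 0.840 12.492 0.000
      vertex 0.840 12.492 8.090
    endloop
  endfacet
  facet normal -0.6291 0.7773 0.0000
    outer loop
      vertex 6.743 17.269 0.000
      vertex 0.840 12.492 8.090
      vertex 6.743 17.269 8.090
    endloop
  endfacet
  facet normal -1.0000 -0.0071 0.0000
    outer loop
      vertex 0.840 12.492 0.000
      vertex 0.894 4.898 0.000
      vertex 0.894 4.898 8.090
    endloop
  endfacet
  facet normal -1.0000 -0.0071 0.0000
    outer loop
      vertex 0.840 12.492 0.000
      vertex 0.894 4.898 8.090
      vertex 0.840 12.492 8.090
    endloop
  endfacet
  facet normal -0.6179 -0.7862 0.0000
    outer loop
      vertex 0.894 4.898 0.000
      vertex 6.864 0.206 0.000
      vertex 6.864 0.206 8.090
    endloop
  endfacet
  facet normal -0.6179 -0.7862 0.0000
    outer loop
      vertex 0.894 4.898 0.000
      vertex 6.864 0.206 8.090
      vertex 0.894 4.898 8.090
    endloop
  endfacet
  facet normal 0.2294 -0.9733 0.0000
    outer loop
      vertex 6.864 0.206 0.000
      vertex 14.256 1.948 0.000
      vertex 14.256 1.948 8.090
    endloop
  endfacet
  facet normal 0.2294 -0.9733 0.0000
    outer loop
      vertex 6.864 0.206 0.000
      vertex 14.256 1.948 8.090
      vertex 6.864 0.206 8.090
    endloop
  endfacet
  facet normal 0.9040 -0.4275 0.0000
    outer loop
      vertex 14.256 1.948 0.000
      vertex 17.502 8.813 0.000
      vertex 17.502 8.813 8.090
    endloop
  endfacet
  facet normal 0.9040 -0.4275 0.0000
    outer loop
      vertex 14.256 1.948 0.000
      vertex 17.502 8.813 8.090
      vertex 14.256 1.948 8.090
    endloop
  endfacet
endsolid part

The G0 Z moves step by Δz≈1.618 mm. Every layer's G1 loop is the same polygon, so the solid is a straight extrusion of it from z=0 to z≈8.09. Closing with flat bottom and top caps and triangulating gives 24 facets — a regular 7-sided prism (a cylinder approximated with 7 flat sides), circumscribed radius ≈ 8.75 mm, height ≈ 8.09 mm.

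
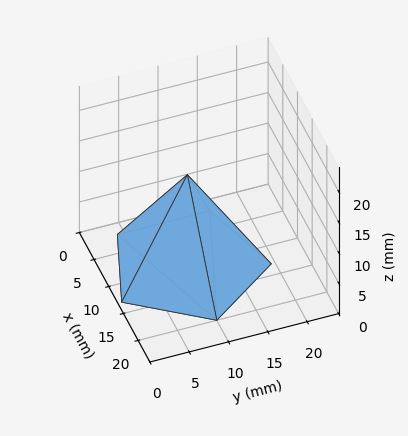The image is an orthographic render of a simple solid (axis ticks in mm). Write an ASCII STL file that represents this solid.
Reading the render: the shape is a regular 5-sided pyramid, base circumscribed radius ≈ 10 mm, apex at z ≈ 15 mm (dimensions read to the nearest mm from the axis ticks). For the STL, each face is triangulated and given an outward normal.

solid part
  facet normal 0.0000 0.0000 -1.0000
    outer loop
      vertex 1.91 15.88 0.00
      vertex 13.09 19.51 0.00
      vertex 20.00 10.00 0.00
    endloop
  endfacet
  facet normal 0.0000 0.0000 -1.0000
    outer loop
      vertex 1.91 4.12 0.00
      vertex 1.91 15.88 0.00
      vertex 20.00 10.00 0.00
    endloop
  endfacet
  facet normal 0.0000 0.0000 -1.0000
    outer loop
      vertex 13.09 0.49 0.00
      vertex 1.91 4.12 0.00
      vertex 20.00 10.00 0.00
    endloop
  endfacet
  facet normal 0.7120 0.5174 0.4747
    outer loop
      vertex 20.00 10.00 0.00
      vertex 13.09 19.51 0.00
      vertex 10.00 10.00 15.00
    endloop
  endfacet
  facet normal -0.2718 0.8371 0.4747
    outer loop
      vertex 13.09 19.51 0.00
      vertex 1.91 15.88 0.00
      vertex 10.00 10.00 15.00
    endloop
  endfacet
  facet normal -0.8802 0.0000 0.4747
    outer loop
      vertex 1.91 15.88 0.00
      vertex 1.91 4.12 0.00
      vertex 10.00 10.00 15.00
    endloop
  endfacet
  facet normal -0.2718 -0.8371 0.4747
    outer loop
      vertex 1.91 4.12 0.00
      vertex 13.09 0.49 0.00
      vertex 10.00 10.00 15.00
    endloop
  endfacet
  facet normal 0.7120 -0.5174 0.4747
    outer loop
      vertex 13.09 0.49 0.00
      vertex 20.00 10.00 0.00
      vertex 10.00 10.00 15.00
    endloop
  endfacet
endsolid part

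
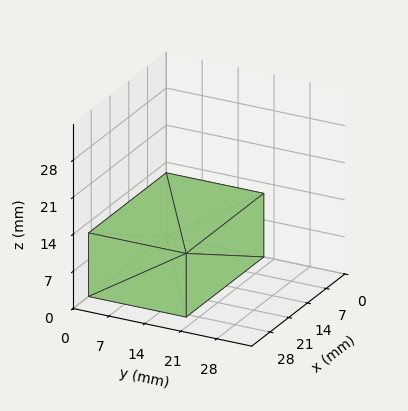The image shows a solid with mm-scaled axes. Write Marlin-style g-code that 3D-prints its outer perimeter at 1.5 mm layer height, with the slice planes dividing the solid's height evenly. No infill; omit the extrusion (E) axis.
Reading the render: the shape is a rectangular box, roughly 29 × 19 mm footprint and 12 mm tall (dimensions read to the nearest mm from the axis ticks). For the g-code, the solid's height is divided into equal slices at the stated Δz and each level perimeter traced with G1 moves after a G0 lift.

; perimeter-only toolpath
G21 ; units = mm
G90 ; absolute positioning
G28 ; home
; layer 1
G0 Z1.5
G0 X0.0 Y0.0
G1 X29.0 Y0.0
G1 X29.0 Y19.0
G1 X0.0 Y19.0
G1 X0.0 Y0.0
; layer 2
G0 Z3.0
G0 X0.0 Y0.0
G1 X29.0 Y0.0
G1 X29.0 Y19.0
G1 X0.0 Y19.0
G1 X0.0 Y0.0
; layer 3
G0 Z4.5
G0 X0.0 Y0.0
G1 X29.0 Y0.0
G1 X29.0 Y19.0
G1 X0.0 Y19.0
G1 X0.0 Y0.0
; layer 4
G0 Z6.0
G0 X0.0 Y0.0
G1 X29.0 Y0.0
G1 X29.0 Y19.0
G1 X0.0 Y19.0
G1 X0.0 Y0.0
; layer 5
G0 Z7.5
G0 X0.0 Y0.0
G1 X29.0 Y0.0
G1 X29.0 Y19.0
G1 X0.0 Y19.0
G1 X0.0 Y0.0
; layer 6
G0 Z9.0
G0 X0.0 Y0.0
G1 X29.0 Y0.0
G1 X29.0 Y19.0
G1 X0.0 Y19.0
G1 X0.0 Y0.0
; layer 7
G0 Z10.5
G0 X0.0 Y0.0
G1 X29.0 Y0.0
G1 X29.0 Y19.0
G1 X0.0 Y19.0
G1 X0.0 Y0.0
; layer 8
G0 Z12.0
G0 X0.0 Y0.0
G1 X29.0 Y0.0
G1 X29.0 Y19.0
G1 X0.0 Y19.0
G1 X0.0 Y0.0
M2 ; end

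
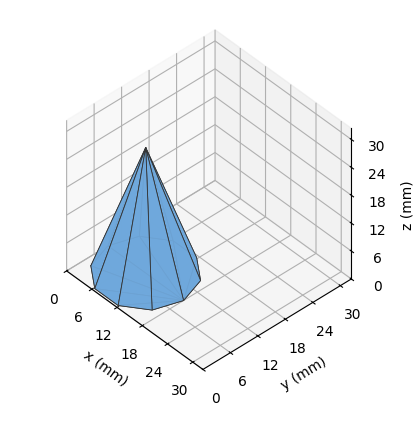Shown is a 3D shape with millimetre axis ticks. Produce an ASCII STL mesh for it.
Reading the render: the shape is a regular 10-sided pyramid, base circumscribed radius ≈ 9 mm, apex at z ≈ 27 mm (dimensions read to the nearest mm from the axis ticks). For the STL, each face is triangulated and given an outward normal.

solid part
  facet normal 0.0000 0.0000 -1.0000
    outer loop
      vertex 11.781 17.560 0.000
      vertex 16.281 14.290 0.000
      vertex 18.000 9.000 0.000
    endloop
  endfacet
  facet normal 0.0000 0.0000 -1.0000
    outer loop
      vertex 6.219 17.560 0.000
      vertex 11.781 17.560 0.000
      vertex 18.000 9.000 0.000
    endloop
  endfacet
  facet normal 0.0000 0.0000 -1.0000
    outer loop
      vertex 1.719 14.290 0.000
      vertex 6.219 17.560 0.000
      vertex 18.000 9.000 0.000
    endloop
  endfacet
  facet normal 0.0000 0.0000 -1.0000
    outer loop
      vertex 0.000 9.000 0.000
      vertex 1.719 14.290 0.000
      vertex 18.000 9.000 0.000
    endloop
  endfacet
  facet normal 0.0000 0.0000 -1.0000
    outer loop
      vertex 1.719 3.710 0.000
      vertex 0.000 9.000 0.000
      vertex 18.000 9.000 0.000
    endloop
  endfacet
  facet normal 0.0000 0.0000 -1.0000
    outer loop
      vertex 6.219 0.440 0.000
      vertex 1.719 3.710 0.000
      vertex 18.000 9.000 0.000
    endloop
  endfacet
  facet normal 0.0000 0.0000 -1.0000
    outer loop
      vertex 11.781 0.440 0.000
      vertex 6.219 0.440 0.000
      vertex 18.000 9.000 0.000
    endloop
  endfacet
  facet normal 0.0000 0.0000 -1.0000
    outer loop
      vertex 16.281 3.710 0.000
      vertex 11.781 0.440 0.000
      vertex 18.000 9.000 0.000
    endloop
  endfacet
  facet normal 0.9066 0.2946 0.3022
    outer loop
      vertex 18.000 9.000 0.000
      vertex 16.281 14.290 0.000
      vertex 9.000 9.000 27.000
    endloop
  endfacet
  facet normal 0.5604 0.7711 0.3022
    outer loop
      vertex 16.281 14.290 0.000
      vertex 11.781 17.560 0.000
      vertex 9.000 9.000 27.000
    endloop
  endfacet
  facet normal 0.0000 0.9532 0.3022
    outer loop
      vertex 11.781 17.560 0.000
      vertex 6.219 17.560 0.000
      vertex 9.000 9.000 27.000
    endloop
  endfacet
  facet normal -0.5604 0.7711 0.3022
    outer loop
      vertex 6.219 17.560 0.000
      vertex 1.719 14.290 0.000
      vertex 9.000 9.000 27.000
    endloop
  endfacet
  facet normal -0.9066 0.2946 0.3022
    outer loop
      vertex 1.719 14.290 0.000
      vertex 0.000 9.000 0.000
      vertex 9.000 9.000 27.000
    endloop
  endfacet
  facet normal -0.9066 -0.2946 0.3022
    outer loop
      vertex 0.000 9.000 0.000
      vertex 1.719 3.710 0.000
      vertex 9.000 9.000 27.000
    endloop
  endfacet
  facet normal -0.5604 -0.7711 0.3022
    outer loop
      vertex 1.719 3.710 0.000
      vertex 6.219 0.440 0.000
      vertex 9.000 9.000 27.000
    endloop
  endfacet
  facet normal 0.0000 -0.9532 0.3022
    outer loop
      vertex 6.219 0.440 0.000
      vertex 11.781 0.440 0.000
      vertex 9.000 9.000 27.000
    endloop
  endfacet
  facet normal 0.5604 -0.7711 0.3022
    outer loop
      vertex 11.781 0.440 0.000
      vertex 16.281 3.710 0.000
      vertex 9.000 9.000 27.000
    endloop
  endfacet
  facet normal 0.9066 -0.2946 0.3022
    outer loop
      vertex 16.281 3.710 0.000
      vertex 18.000 9.000 0.000
      vertex 9.000 9.000 27.000
    endloop
  endfacet
endsolid part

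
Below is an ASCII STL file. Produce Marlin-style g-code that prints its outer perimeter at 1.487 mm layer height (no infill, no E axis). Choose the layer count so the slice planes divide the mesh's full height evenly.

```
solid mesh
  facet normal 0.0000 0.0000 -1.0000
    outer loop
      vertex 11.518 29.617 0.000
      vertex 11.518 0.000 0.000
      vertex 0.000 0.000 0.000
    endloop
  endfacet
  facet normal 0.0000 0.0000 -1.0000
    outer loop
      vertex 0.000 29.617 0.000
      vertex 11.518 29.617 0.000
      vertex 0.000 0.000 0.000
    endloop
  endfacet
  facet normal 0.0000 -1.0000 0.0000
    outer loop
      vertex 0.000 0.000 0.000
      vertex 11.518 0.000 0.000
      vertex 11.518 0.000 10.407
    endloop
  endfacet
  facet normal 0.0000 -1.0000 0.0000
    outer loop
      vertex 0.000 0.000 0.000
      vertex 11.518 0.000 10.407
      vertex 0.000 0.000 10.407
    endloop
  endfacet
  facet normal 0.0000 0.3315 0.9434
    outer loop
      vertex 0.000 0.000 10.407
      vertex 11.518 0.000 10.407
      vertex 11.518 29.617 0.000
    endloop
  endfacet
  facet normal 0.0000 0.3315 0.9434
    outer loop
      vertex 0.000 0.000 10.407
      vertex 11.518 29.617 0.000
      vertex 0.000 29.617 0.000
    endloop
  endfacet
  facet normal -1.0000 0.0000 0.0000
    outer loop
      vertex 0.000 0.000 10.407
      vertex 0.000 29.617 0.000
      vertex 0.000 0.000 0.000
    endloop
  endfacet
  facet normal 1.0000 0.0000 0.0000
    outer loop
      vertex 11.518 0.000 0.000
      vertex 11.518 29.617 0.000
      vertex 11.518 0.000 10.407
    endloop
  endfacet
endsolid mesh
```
; perimeter-only toolpath
G21 ; units = mm
G90 ; absolute positioning
G28 ; home
; layer 1
G0 Z1.487
G0 X0.000 Y0.000
G1 X11.518 Y0.000
G1 X11.518 Y25.386
G1 X0.000 Y25.386
G1 X0.000 Y0.000
; layer 2
G0 Z2.973
G0 X0.000 Y0.000
G1 X11.518 Y0.000
G1 X11.518 Y21.155
G1 X0.000 Y21.155
G1 X0.000 Y0.000
; layer 3
G0 Z4.460
G0 X0.000 Y0.000
G1 X11.518 Y0.000
G1 X11.518 Y16.924
G1 X0.000 Y16.924
G1 X0.000 Y0.000
; layer 4
G0 Z5.947
G0 X0.000 Y0.000
G1 X11.518 Y0.000
G1 X11.518 Y12.693
G1 X0.000 Y12.693
G1 X0.000 Y0.000
; layer 5
G0 Z7.434
G0 X0.000 Y0.000
G1 X11.518 Y0.000
G1 X11.518 Y8.462
G1 X0.000 Y8.462
G1 X0.000 Y0.000
; layer 6
G0 Z8.920
G0 X0.000 Y0.000
G1 X11.518 Y0.000
G1 X11.518 Y4.231
G1 X0.000 Y4.231
G1 X0.000 Y0.000
M2 ; end

The solid is a wedge (ramp): 11.5 × 29.6 mm base, rising to 10.4 mm along the y=0 edge and sloping linearly to z=0 at y=29.6. Slicing at Δz = 1.487 mm — 7 equal slices spanning the solid's height, so layer i sits at z = i·h/7 — gives 6 non-empty perimeters. Each is a 4-segment closed polygon; G0 lifts to the layer z and rapids to the start vertex, then G1 traces the edges. The cross-section shrinks linearly with z (the slice at the apex is degenerate and omitted).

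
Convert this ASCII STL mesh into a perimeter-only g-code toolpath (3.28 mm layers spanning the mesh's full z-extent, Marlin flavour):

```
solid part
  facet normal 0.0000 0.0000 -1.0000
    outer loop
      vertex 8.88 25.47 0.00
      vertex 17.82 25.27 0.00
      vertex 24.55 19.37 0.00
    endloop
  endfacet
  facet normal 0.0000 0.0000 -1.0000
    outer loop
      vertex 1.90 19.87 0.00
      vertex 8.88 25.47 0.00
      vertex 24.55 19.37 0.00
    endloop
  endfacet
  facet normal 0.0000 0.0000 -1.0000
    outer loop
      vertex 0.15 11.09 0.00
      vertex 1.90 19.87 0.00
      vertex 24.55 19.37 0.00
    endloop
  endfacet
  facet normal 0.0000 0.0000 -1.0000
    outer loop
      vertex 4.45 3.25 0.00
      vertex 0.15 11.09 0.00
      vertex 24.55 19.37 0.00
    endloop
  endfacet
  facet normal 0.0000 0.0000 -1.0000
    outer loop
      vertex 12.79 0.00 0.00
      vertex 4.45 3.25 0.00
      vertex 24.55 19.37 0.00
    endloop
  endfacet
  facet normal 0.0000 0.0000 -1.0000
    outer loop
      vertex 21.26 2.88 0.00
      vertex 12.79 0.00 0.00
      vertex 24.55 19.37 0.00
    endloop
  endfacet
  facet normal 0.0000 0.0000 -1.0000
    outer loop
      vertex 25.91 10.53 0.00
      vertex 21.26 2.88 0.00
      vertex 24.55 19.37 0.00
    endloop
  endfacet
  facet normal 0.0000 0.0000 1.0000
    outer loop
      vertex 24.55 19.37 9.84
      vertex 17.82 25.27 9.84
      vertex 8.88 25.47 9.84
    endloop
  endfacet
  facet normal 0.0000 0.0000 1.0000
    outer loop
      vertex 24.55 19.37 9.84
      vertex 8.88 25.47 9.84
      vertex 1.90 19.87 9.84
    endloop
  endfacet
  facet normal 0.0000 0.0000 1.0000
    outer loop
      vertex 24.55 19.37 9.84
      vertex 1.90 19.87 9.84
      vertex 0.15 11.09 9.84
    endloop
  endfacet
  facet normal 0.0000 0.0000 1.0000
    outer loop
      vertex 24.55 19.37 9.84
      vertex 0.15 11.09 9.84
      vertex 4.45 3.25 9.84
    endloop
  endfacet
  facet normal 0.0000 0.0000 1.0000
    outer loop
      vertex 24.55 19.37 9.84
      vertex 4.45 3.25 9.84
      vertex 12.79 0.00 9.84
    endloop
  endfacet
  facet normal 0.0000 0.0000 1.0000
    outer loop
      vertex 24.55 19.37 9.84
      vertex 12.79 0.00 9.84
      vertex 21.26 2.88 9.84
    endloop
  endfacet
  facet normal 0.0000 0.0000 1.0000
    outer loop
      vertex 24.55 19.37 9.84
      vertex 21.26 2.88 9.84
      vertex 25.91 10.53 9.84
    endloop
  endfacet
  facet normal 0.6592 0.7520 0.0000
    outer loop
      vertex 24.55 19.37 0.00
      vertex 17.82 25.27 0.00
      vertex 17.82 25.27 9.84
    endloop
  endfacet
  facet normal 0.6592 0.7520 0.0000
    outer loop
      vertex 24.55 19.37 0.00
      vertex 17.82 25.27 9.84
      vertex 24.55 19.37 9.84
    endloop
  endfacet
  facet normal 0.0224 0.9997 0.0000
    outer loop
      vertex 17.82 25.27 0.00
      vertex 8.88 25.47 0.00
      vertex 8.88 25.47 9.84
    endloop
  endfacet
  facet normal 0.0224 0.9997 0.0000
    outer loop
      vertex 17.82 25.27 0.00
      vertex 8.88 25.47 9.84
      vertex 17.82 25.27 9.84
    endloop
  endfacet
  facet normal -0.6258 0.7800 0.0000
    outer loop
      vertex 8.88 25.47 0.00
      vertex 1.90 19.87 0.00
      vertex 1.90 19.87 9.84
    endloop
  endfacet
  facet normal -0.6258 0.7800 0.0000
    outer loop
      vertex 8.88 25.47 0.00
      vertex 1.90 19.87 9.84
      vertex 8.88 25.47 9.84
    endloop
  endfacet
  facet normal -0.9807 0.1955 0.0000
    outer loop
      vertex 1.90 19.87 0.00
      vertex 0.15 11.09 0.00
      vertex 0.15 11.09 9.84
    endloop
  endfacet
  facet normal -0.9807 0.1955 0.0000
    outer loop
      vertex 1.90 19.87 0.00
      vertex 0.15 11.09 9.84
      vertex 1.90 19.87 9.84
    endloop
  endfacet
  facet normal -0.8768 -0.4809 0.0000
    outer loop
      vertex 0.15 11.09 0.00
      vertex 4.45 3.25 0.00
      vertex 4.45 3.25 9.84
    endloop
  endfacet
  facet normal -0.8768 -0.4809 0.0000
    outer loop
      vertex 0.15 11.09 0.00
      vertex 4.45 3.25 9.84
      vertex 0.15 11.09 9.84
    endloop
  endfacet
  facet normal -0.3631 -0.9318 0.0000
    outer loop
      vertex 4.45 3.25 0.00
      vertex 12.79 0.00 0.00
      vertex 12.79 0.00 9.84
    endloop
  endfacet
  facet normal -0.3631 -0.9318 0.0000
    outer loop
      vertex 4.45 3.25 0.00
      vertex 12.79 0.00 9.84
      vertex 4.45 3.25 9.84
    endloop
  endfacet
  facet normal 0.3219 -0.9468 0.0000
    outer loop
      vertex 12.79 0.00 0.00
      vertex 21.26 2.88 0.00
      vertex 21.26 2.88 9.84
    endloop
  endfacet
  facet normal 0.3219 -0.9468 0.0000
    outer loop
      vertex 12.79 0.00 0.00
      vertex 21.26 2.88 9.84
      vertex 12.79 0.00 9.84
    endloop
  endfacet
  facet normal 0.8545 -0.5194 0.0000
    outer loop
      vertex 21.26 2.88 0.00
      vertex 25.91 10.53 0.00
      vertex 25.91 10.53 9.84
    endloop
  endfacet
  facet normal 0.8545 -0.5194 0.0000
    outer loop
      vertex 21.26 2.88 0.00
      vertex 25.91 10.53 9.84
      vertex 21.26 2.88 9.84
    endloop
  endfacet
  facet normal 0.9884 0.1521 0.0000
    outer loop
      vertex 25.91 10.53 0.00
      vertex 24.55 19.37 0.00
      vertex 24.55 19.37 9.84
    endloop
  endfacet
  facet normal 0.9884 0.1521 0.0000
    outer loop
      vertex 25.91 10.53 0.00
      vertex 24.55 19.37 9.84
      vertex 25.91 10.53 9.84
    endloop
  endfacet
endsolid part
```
; perimeter-only toolpath
G21 ; units = mm
G90 ; absolute positioning
G28 ; home
; layer 1
G0 Z3.28
G0 X24.55 Y19.37
G1 X17.82 Y25.27
G1 X8.88 Y25.47
G1 X1.90 Y19.87
G1 X0.15 Y11.09
G1 X4.45 Y3.25
G1 X12.79 Y0.00
G1 X21.26 Y2.88
G1 X25.91 Y10.53
G1 X24.55 Y19.37
; layer 2
G0 Z6.56
G0 X24.55 Y19.37
G1 X17.82 Y25.27
G1 X8.88 Y25.47
G1 X1.90 Y19.87
G1 X0.15 Y11.09
G1 X4.45 Y3.25
G1 X12.79 Y0.00
G1 X21.26 Y2.88
G1 X25.91 Y10.53
G1 X24.55 Y19.37
; layer 3
G0 Z9.84
G0 X24.55 Y19.37
G1 X17.82 Y25.27
G1 X8.88 Y25.47
G1 X1.90 Y19.87
G1 X0.15 Y11.09
G1 X4.45 Y3.25
G1 X12.79 Y0.00
G1 X21.26 Y2.88
G1 X25.91 Y10.53
G1 X24.55 Y19.37
M2 ; end

The solid is a regular 9-sided prism (a cylinder approximated with 9 flat sides), circumscribed radius ≈ 13.1 mm, height ≈ 9.84 mm. Slicing at Δz = 3.28 mm — 3 equal slices spanning the solid's height, so layer i sits at z = i·h/3 — gives 3 non-empty perimeters. Each is a 9-segment closed polygon; G0 lifts to the layer z and rapids to the start vertex, then G1 traces the edges.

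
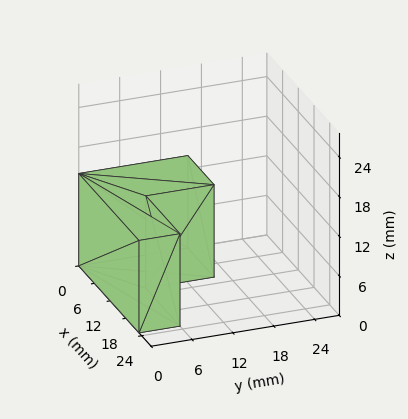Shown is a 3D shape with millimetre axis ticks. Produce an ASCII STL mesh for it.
Reading the render: the shape is an L-shaped prism: outer 23 × 16 mm, arm thicknesses ≈ 6 mm (horizontal) and 10 mm (vertical), extruded 14 mm in z (dimensions read to the nearest mm from the axis ticks). For the STL, each face is triangulated and given an outward normal.

solid part
  facet normal 0.0000 0.0000 -1.0000
    outer loop
      vertex 23.0 6.0 0.0
      vertex 23.0 0.0 0.0
      vertex 0.0 0.0 0.0
    endloop
  endfacet
  facet normal 0.0000 0.0000 -1.0000
    outer loop
      vertex 10.0 6.0 0.0
      vertex 23.0 6.0 0.0
      vertex 0.0 0.0 0.0
    endloop
  endfacet
  facet normal 0.0000 0.0000 -1.0000
    outer loop
      vertex 10.0 16.0 0.0
      vertex 10.0 6.0 0.0
      vertex 0.0 0.0 0.0
    endloop
  endfacet
  facet normal 0.0000 0.0000 -1.0000
    outer loop
      vertex 0.0 16.0 0.0
      vertex 10.0 16.0 0.0
      vertex 0.0 0.0 0.0
    endloop
  endfacet
  facet normal 0.0000 0.0000 1.0000
    outer loop
      vertex 0.0 0.0 14.0
      vertex 23.0 0.0 14.0
      vertex 23.0 6.0 14.0
    endloop
  endfacet
  facet normal 0.0000 0.0000 1.0000
    outer loop
      vertex 0.0 0.0 14.0
      vertex 23.0 6.0 14.0
      vertex 10.0 6.0 14.0
    endloop
  endfacet
  facet normal 0.0000 0.0000 1.0000
    outer loop
      vertex 0.0 0.0 14.0
      vertex 10.0 6.0 14.0
      vertex 10.0 16.0 14.0
    endloop
  endfacet
  facet normal 0.0000 0.0000 1.0000
    outer loop
      vertex 0.0 0.0 14.0
      vertex 10.0 16.0 14.0
      vertex 0.0 16.0 14.0
    endloop
  endfacet
  facet normal 0.0000 -1.0000 0.0000
    outer loop
      vertex 0.0 0.0 0.0
      vertex 23.0 0.0 0.0
      vertex 23.0 0.0 14.0
    endloop
  endfacet
  facet normal 0.0000 -1.0000 0.0000
    outer loop
      vertex 0.0 0.0 0.0
      vertex 23.0 0.0 14.0
      vertex 0.0 0.0 14.0
    endloop
  endfacet
  facet normal 1.0000 0.0000 0.0000
    outer loop
      vertex 23.0 0.0 0.0
      vertex 23.0 6.0 0.0
      vertex 23.0 6.0 14.0
    endloop
  endfacet
  facet normal 1.0000 0.0000 0.0000
    outer loop
      vertex 23.0 0.0 0.0
      vertex 23.0 6.0 14.0
      vertex 23.0 0.0 14.0
    endloop
  endfacet
  facet normal 0.0000 1.0000 0.0000
    outer loop
      vertex 23.0 6.0 0.0
      vertex 10.0 6.0 0.0
      vertex 10.0 6.0 14.0
    endloop
  endfacet
  facet normal 0.0000 1.0000 0.0000
    outer loop
      vertex 23.0 6.0 0.0
      vertex 10.0 6.0 14.0
      vertex 23.0 6.0 14.0
    endloop
  endfacet
  facet normal 1.0000 0.0000 0.0000
    outer loop
      vertex 10.0 6.0 0.0
      vertex 10.0 16.0 0.0
      vertex 10.0 16.0 14.0
    endloop
  endfacet
  facet normal 1.0000 0.0000 0.0000
    outer loop
      vertex 10.0 6.0 0.0
      vertex 10.0 16.0 14.0
      vertex 10.0 6.0 14.0
    endloop
  endfacet
  facet normal 0.0000 1.0000 0.0000
    outer loop
      vertex 10.0 16.0 0.0
      vertex 0.0 16.0 0.0
      vertex 0.0 16.0 14.0
    endloop
  endfacet
  facet normal 0.0000 1.0000 0.0000
    outer loop
      vertex 10.0 16.0 0.0
      vertex 0.0 16.0 14.0
      vertex 10.0 16.0 14.0
    endloop
  endfacet
  facet normal -1.0000 0.0000 0.0000
    outer loop
      vertex 0.0 16.0 0.0
      vertex 0.0 0.0 0.0
      vertex 0.0 0.0 14.0
    endloop
  endfacet
  facet normal -1.0000 0.0000 0.0000
    outer loop
      vertex 0.0 16.0 0.0
      vertex 0.0 0.0 14.0
      vertex 0.0 16.0 14.0
    endloop
  endfacet
endsolid part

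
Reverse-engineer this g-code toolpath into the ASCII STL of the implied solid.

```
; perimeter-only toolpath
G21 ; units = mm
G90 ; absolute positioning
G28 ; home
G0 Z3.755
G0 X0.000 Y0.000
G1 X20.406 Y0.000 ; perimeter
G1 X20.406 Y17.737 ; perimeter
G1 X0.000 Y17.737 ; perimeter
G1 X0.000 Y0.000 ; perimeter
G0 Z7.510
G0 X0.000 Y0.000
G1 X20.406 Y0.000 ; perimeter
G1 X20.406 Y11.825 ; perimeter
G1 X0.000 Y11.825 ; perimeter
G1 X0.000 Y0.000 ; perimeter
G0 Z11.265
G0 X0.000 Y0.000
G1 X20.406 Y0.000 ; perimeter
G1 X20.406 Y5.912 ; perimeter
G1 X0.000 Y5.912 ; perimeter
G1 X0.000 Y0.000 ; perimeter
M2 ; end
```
solid part
  facet normal 0.0000 0.0000 -1.0000
    outer loop
      vertex 20.406 23.650 0.000
      vertex 20.406 0.000 0.000
      vertex 0.000 0.000 0.000
    endloop
  endfacet
  facet normal 0.0000 0.0000 -1.0000
    outer loop
      vertex 0.000 23.650 0.000
      vertex 20.406 23.650 0.000
      vertex 0.000 0.000 0.000
    endloop
  endfacet
  facet normal 0.0000 -1.0000 0.0000
    outer loop
      vertex 0.000 0.000 0.000
      vertex 20.406 0.000 0.000
      vertex 20.406 0.000 15.020
    endloop
  endfacet
  facet normal 0.0000 -1.0000 0.0000
    outer loop
      vertex 0.000 0.000 0.000
      vertex 20.406 0.000 15.020
      vertex 0.000 0.000 15.020
    endloop
  endfacet
  facet normal 0.0000 0.5361 0.8441
    outer loop
      vertex 0.000 0.000 15.020
      vertex 20.406 0.000 15.020
      vertex 20.406 23.650 0.000
    endloop
  endfacet
  facet normal 0.0000 0.5361 0.8441
    outer loop
      vertex 0.000 0.000 15.020
      vertex 20.406 23.650 0.000
      vertex 0.000 23.650 0.000
    endloop
  endfacet
  facet normal -1.0000 0.0000 0.0000
    outer loop
      vertex 0.000 0.000 15.020
      vertex 0.000 23.650 0.000
      vertex 0.000 0.000 0.000
    endloop
  endfacet
  facet normal 1.0000 0.0000 0.0000
    outer loop
      vertex 20.406 0.000 0.000
      vertex 20.406 23.650 0.000
      vertex 20.406 0.000 15.020
    endloop
  endfacet
endsolid part

The G0 Z moves step by Δz≈3.755 mm. The G1 loops shrink linearly with z, so the solid tapers from its base footprint up to z≈15. Closing with a flat bottom cap and the tapered top and triangulating gives 8 facets — a wedge (ramp): 20.4 × 23.6 mm base, rising to 15 mm along the y=0 edge and sloping linearly to z=0 at y=23.6.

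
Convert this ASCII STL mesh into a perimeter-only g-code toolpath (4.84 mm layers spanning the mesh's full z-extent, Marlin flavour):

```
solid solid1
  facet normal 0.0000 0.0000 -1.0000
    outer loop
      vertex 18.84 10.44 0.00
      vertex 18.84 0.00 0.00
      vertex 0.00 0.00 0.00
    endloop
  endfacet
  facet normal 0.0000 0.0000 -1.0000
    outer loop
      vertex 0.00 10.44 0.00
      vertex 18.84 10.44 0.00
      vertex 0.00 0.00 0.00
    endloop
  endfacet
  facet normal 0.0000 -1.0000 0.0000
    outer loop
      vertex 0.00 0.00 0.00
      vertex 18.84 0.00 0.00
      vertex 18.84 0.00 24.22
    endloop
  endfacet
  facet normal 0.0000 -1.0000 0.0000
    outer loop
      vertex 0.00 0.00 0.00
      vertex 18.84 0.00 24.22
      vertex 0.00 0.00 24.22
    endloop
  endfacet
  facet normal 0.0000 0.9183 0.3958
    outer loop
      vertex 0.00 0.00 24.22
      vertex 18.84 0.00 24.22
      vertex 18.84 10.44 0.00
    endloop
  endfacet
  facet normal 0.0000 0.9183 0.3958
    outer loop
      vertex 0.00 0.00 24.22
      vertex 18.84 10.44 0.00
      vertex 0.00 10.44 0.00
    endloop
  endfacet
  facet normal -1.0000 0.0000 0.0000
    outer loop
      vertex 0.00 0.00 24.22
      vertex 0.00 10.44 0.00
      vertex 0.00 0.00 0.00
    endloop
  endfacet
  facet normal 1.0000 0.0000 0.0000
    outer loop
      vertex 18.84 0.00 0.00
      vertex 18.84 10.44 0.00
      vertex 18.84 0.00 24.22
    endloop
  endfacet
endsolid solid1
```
; perimeter-only toolpath
G21 ; units = mm
G90 ; absolute positioning
G28 ; home
; layer 1
G0 Z4.84
G0 X0.00 Y0.00
G1 X18.84 Y0.00
G1 X18.84 Y8.35
G1 X0.00 Y8.35
G1 X0.00 Y0.00
; layer 2
G0 Z9.69
G0 X0.00 Y0.00
G1 X18.84 Y0.00
G1 X18.84 Y6.26
G1 X0.00 Y6.26
G1 X0.00 Y0.00
; layer 3
G0 Z14.53
G0 X0.00 Y0.00
G1 X18.84 Y0.00
G1 X18.84 Y4.18
G1 X0.00 Y4.18
G1 X0.00 Y0.00
; layer 4
G0 Z19.38
G0 X0.00 Y0.00
G1 X18.84 Y0.00
G1 X18.84 Y2.09
G1 X0.00 Y2.09
G1 X0.00 Y0.00
M2 ; end

The solid is a wedge (ramp): 18.8 × 10.4 mm base, rising to 24.2 mm along the y=0 edge and sloping linearly to z=0 at y=10.4. Slicing at Δz = 4.84 mm — 5 equal slices spanning the solid's height, so layer i sits at z = i·h/5 — gives 4 non-empty perimeters. Each is a 4-segment closed polygon; G0 lifts to the layer z and rapids to the start vertex, then G1 traces the edges. The cross-section shrinks linearly with z (the slice at the apex is degenerate and omitted).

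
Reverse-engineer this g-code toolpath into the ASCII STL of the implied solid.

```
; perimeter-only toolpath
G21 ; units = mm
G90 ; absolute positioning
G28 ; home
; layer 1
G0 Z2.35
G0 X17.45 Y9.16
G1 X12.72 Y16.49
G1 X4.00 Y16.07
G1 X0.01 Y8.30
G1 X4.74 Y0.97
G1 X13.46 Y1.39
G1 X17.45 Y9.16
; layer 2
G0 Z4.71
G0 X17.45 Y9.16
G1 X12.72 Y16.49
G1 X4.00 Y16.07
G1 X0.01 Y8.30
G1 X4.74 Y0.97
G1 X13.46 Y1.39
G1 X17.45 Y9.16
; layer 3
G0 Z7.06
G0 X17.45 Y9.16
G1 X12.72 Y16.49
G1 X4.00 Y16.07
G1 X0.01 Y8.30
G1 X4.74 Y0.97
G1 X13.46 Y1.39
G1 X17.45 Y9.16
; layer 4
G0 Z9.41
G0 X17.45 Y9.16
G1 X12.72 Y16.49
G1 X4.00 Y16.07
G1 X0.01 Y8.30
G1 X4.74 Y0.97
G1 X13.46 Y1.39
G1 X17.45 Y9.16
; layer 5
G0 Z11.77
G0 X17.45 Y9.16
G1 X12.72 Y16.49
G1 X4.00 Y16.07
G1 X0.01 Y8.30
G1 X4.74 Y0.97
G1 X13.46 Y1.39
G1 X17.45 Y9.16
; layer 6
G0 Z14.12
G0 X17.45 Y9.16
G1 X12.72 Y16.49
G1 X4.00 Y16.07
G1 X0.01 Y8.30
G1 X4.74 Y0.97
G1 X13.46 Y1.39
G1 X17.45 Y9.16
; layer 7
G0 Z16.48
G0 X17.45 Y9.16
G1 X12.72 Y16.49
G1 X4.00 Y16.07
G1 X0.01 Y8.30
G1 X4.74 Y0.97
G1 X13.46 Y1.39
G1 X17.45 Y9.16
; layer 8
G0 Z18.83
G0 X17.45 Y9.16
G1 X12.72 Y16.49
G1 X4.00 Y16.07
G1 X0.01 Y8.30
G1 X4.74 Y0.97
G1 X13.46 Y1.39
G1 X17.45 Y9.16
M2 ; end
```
solid part
  facet normal 0.0000 0.0000 -1.0000
    outer loop
      vertex 4.00 16.07 0.00
      vertex 12.72 16.49 0.00
      vertex 17.45 9.16 0.00
    endloop
  endfacet
  facet normal 0.0000 0.0000 -1.0000
    outer loop
      vertex 0.01 8.30 0.00
      vertex 4.00 16.07 0.00
      vertex 17.45 9.16 0.00
    endloop
  endfacet
  facet normal 0.0000 0.0000 -1.0000
    outer loop
      vertex 4.74 0.97 0.00
      vertex 0.01 8.30 0.00
      vertex 17.45 9.16 0.00
    endloop
  endfacet
  facet normal 0.0000 0.0000 -1.0000
    outer loop
      vertex 13.46 1.39 0.00
      vertex 4.74 0.97 0.00
      vertex 17.45 9.16 0.00
    endloop
  endfacet
  facet normal 0.0000 0.0000 1.0000
    outer loop
      vertex 17.45 9.16 18.83
      vertex 12.72 16.49 18.83
      vertex 4.00 16.07 18.83
    endloop
  endfacet
  facet normal 0.0000 0.0000 1.0000
    outer loop
      vertex 17.45 9.16 18.83
      vertex 4.00 16.07 18.83
      vertex 0.01 8.30 18.83
    endloop
  endfacet
  facet normal 0.0000 0.0000 1.0000
    outer loop
      vertex 17.45 9.16 18.83
      vertex 0.01 8.30 18.83
      vertex 4.74 0.97 18.83
    endloop
  endfacet
  facet normal 0.0000 0.0000 1.0000
    outer loop
      vertex 17.45 9.16 18.83
      vertex 4.74 0.97 18.83
      vertex 13.46 1.39 18.83
    endloop
  endfacet
  facet normal 0.8402 0.5422 0.0000
    outer loop
      vertex 17.45 9.16 0.00
      vertex 12.72 16.49 0.00
      vertex 12.72 16.49 18.83
    endloop
  endfacet
  facet normal 0.8402 0.5422 0.0000
    outer loop
      vertex 17.45 9.16 0.00
      vertex 12.72 16.49 18.83
      vertex 17.45 9.16 18.83
    endloop
  endfacet
  facet normal -0.0481 0.9988 0.0000
    outer loop
      vertex 12.72 16.49 0.00
      vertex 4.00 16.07 0.00
      vertex 4.00 16.07 18.83
    endloop
  endfacet
  facet normal -0.0481 0.9988 0.0000
    outer loop
      vertex 12.72 16.49 0.00
      vertex 4.00 16.07 18.83
      vertex 12.72 16.49 18.83
    endloop
  endfacet
  facet normal -0.8896 0.4568 0.0000
    outer loop
      vertex 4.00 16.07 0.00
      vertex 0.01 8.30 0.00
      vertex 0.01 8.30 18.83
    endloop
  endfacet
  facet normal -0.8896 0.4568 0.0000
    outer loop
      vertex 4.00 16.07 0.00
      vertex 0.01 8.30 18.83
      vertex 4.00 16.07 18.83
    endloop
  endfacet
  facet normal -0.8402 -0.5422 0.0000
    outer loop
      vertex 0.01 8.30 0.00
      vertex 4.74 0.97 0.00
      vertex 4.74 0.97 18.83
    endloop
  endfacet
  facet normal -0.8402 -0.5422 0.0000
    outer loop
      vertex 0.01 8.30 0.00
      vertex 4.74 0.97 18.83
      vertex 0.01 8.30 18.83
    endloop
  endfacet
  facet normal 0.0481 -0.9988 0.0000
    outer loop
      vertex 4.74 0.97 0.00
      vertex 13.46 1.39 0.00
      vertex 13.46 1.39 18.83
    endloop
  endfacet
  facet normal 0.0481 -0.9988 0.0000
    outer loop
      vertex 4.74 0.97 0.00
      vertex 13.46 1.39 18.83
      vertex 4.74 0.97 18.83
    endloop
  endfacet
  facet normal 0.8896 -0.4568 0.0000
    outer loop
      vertex 13.46 1.39 0.00
      vertex 17.45 9.16 0.00
      vertex 17.45 9.16 18.83
    endloop
  endfacet
  facet normal 0.8896 -0.4568 0.0000
    outer loop
      vertex 13.46 1.39 0.00
      vertex 17.45 9.16 18.83
      vertex 13.46 1.39 18.83
    endloop
  endfacet
endsolid part

The G0 Z moves step by Δz≈2.35 mm. Every layer's G1 loop is the same polygon, so the solid is a straight extrusion of it from z=0 to z≈18.8. Closing with flat bottom and top caps and triangulating gives 20 facets — a regular 6-sided prism (a cylinder approximated with 6 flat sides), circumscribed radius ≈ 8.73 mm, height ≈ 18.8 mm.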